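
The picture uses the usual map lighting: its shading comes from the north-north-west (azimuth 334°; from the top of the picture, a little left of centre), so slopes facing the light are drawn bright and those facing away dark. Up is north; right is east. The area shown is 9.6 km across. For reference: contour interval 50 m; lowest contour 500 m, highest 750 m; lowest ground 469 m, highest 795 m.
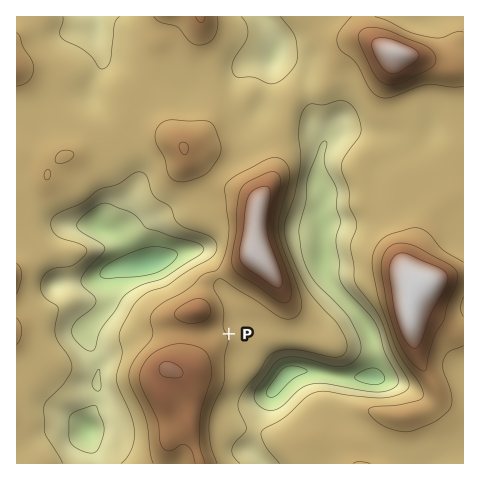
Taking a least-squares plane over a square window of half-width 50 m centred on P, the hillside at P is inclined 4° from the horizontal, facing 62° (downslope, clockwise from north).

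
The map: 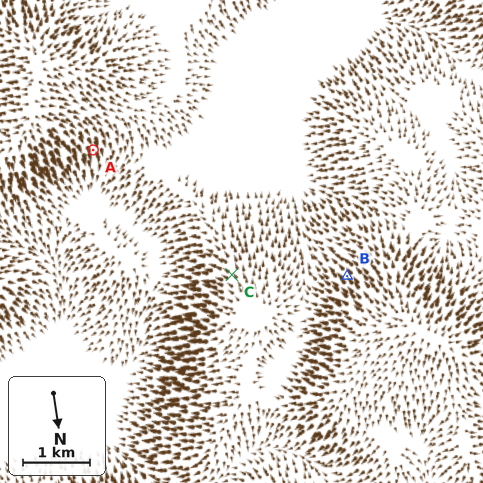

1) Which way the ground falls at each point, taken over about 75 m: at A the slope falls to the N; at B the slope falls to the SE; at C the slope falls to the SE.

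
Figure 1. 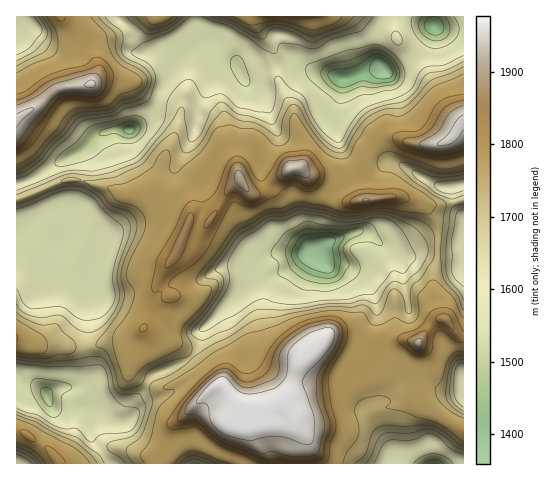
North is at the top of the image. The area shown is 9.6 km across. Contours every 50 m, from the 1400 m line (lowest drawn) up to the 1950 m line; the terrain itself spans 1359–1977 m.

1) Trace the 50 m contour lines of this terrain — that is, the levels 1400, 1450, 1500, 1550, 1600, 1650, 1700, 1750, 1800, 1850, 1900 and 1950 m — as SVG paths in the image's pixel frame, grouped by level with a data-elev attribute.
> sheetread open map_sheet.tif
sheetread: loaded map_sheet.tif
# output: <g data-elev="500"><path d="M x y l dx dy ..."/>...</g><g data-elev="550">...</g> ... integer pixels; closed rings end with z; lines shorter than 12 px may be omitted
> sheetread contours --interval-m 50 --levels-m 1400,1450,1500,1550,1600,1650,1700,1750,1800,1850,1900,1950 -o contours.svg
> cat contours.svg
<g data-elev="1400"><path d="M321 272l-10-3-9-6-4-6-1-6 5-8 4-4 19-2 8 0 3 2-3 9 1 21-5 4z"/><path d="M378 79l-6-4-3-6 3-8 6-3 5 1 5 4 3 5 2 6-2 3-2 1z"/></g><g data-elev="1450"><path d="M325 278l-18-5-9-6-5-7-1-9 6-12 4-4 26-2 11 1 5 2-5 12 1 14-1 10-5 5z"/><path d="M126 133l-2-2 1-4 5-1 4 1 1 3-2 3-3 1z"/><path d="M339 87l-10-9-1-3 1-4 5-2 21-3 19-12 5 0 7 3 6 6 4 7 0 7-5 5-15 1-14-2-16 6z"/><path d="M434 17l6 2 4 7-1 6-5 3-8-1-6-7 2-7z"/></g><g data-elev="1500"><path d="M424 463l10-4 10 4"/><path d="M49 407l-8-11-1-5 2-3 7 0 3 3 1 13-1 2z"/><path d="M316 283l-14-5-12-11-5-15 7-15 15-8 35 1 16-2 5 1 0 2-1 3-13 6-5 6-1 5 6 14-8 13-9 5z"/><path d="M127 138l-12-5-11 3-5-2 4-4 22-8 7 0 5 1 3 3-1 6-5 5z"/><path d="M340 93l-10-6-8-10-1-7 5-4 24-6 20-9 6-1 6 1 6 3 5 6 5 7 1 10-2 5-4 3-19 3-13-1-15 6z"/><path d="M445 17l4 8 0 8-4 5-8 3-10-3-7-7-2-7 4-7"/></g><g data-elev="1550"><path d="M413 463l8-6 12-3 12 2 8 7"/><path d="M52 417l-10-8-10-16-1-9 4-5 25 2 9 3 3 2-1 3-9 7-2 17-4 4z"/><path d="M319 291l-18-2-23-15 1-10-7-8-1-4 12-17 5-5 19-8 30 4 27-3 8 2 10 19-3 2-8-4-6 0-9 1-5 3-1 5 10 15 0 5-3 5-11 9-10 4-8 2z"/><path d="M57 166l-2-4 3-5 18-14 15-17 42-10 8 1 5 5 1 5-1 5-10 10-6 2-14 0-11 4-16 12-22 6z"/><path d="M339 103l-30-25-3-8 2-6 38-13 29-7 11 5 14 12 4 7 1 7-2 7-5 5-5 3-21 4-10 1-15 7z"/><path d="M243 85l-7-7-5-11 0-8 5-4 3 1 4 4 7 18-1 7-3 1z"/><path d="M454 17l5 10-2 9-9 9-13 4-9-3-10-10-5-11 2-8"/></g><g data-elev="1600"><path d="M374 463l8-16 5-6 5-1 20 0 16-7 9 3 14 13 12 5"/><path d="M17 454l10 5 6 4"/><path d="M463 407l-7-8-2-10 1-20 3-5 5-1"/><path d="M17 363l30 4 54-2 5 6 3 18 7 10 8 7 13 2 2 5-3 11-5 6-7 3-22 1-11 8-3-2-12-12-9 1-9-2-20-12-13-3-8-4"/><path d="M200 331l0-4 11-13 16-26 3-10-3-15 9-16 7-9 15-9 12-9 14 0 17-6 21 2 21 6 12-1 20-4 11 1 8 4 7 7 14 26 0 5-10 12-3 1-7-2-4 1-18 22-11 1-15 4-25 2-29 3-19-2-9-3-5 0-52 31-5 1z"/><path d="M463 287l-9-10-3-10 2-11-2-14 5-26 2-5 5-2"/><path d="M17 209l43-17 9-2 9 1 16 8 10 11 18 15 1 7-10 40 2 28-6 11-8 7-11 2-8 0-7-4-9-7-6-2-30 1-7-6-6-13"/><path d="M463 191l-10 3-6 0-9-4-4-5 4-3 25-3"/><path d="M17 178l11-3 14-12 14-16 13-10 13-16 31-6 11-6 19-5 5-3 7-18 0-9-6-10-16-9-2-3 12-9 28-12 18-14"/><path d="M463 56l-18 9-20 3-5 5-7 13-6 6-9 5-26 8-9 4-8 9-13 22-3 2-8-3-11-10-7-11-10-22-13-8-11-12-2 0-2 2 1 13-1 12-3 8-3 2-31-6-16-13-18 4-3-3-8-14-4-2-3 1-8 5-9 12-4 22-4 7-18 24-8 8-39 13-22-1-11 2-46 18"/><path d="M396 45l4 0 2-5-2-6-4-3-4 2-1 5 1 3z"/><path d="M34 17l7 9 1 7-13 15-12 7"/><path d="M203 17l28 10 18 11 14 11 11 5 3-2 2-7 2-2 17 2 13 4 7-1 12-8 31-9 12-14"/></g><g data-elev="1650"><path d="M104 463l-5-8-22-17-20-7-20-12-20-7"/><path d="M184 463l5-3 6-1 14 4"/><path d="M366 463l6-8 7-17 4-4 5-1 21 0 15-4 7 0 9 4 15 13 8 4"/><path d="M17 450l11 5 10 8"/><path d="M463 411l-10-9-3-10 3-25 4-6 6-2"/><path d="M17 359l29 3 29-2 17-4 7 1 5 2 6 10 3 17 3 5 7 4 16-1 6 11 0 6-3 10-6 12-6 4-18 4-5 4 2 6 10 6 7 6"/><path d="M200 340l-8-5-1-5 17-19 12-18 3-8 0-8-7-6 0-4 22-31 29-19 16-1 18-6 21 3 24 6 11-1 18-4 8 0 9 2 21 11 13 15 2 7 0 6-8 15-15 14-2 0-8-3-5 2-13 20-15-3-12 3-25 1-40 6-28 0-7 3-20 16-24 11z"/><path d="M463 301l-4-9-11-14-2-13 0-23 4-31 4-5 9-2"/><path d="M17 204l12-4 30-12 10-2 12 1 16 8 13 14 16 8 3 5 1 6-1 9-11 34-1 9 3 14-2 8-7 14-10 12-10 4-8 0-8-5-13-11-6-1-14 3-10-2-11-5-4-7"/><path d="M463 195l-11 4-13-4-22-16-5-7 4-1 15 5 9 1 23-2"/><path d="M17 174l9-3 14-11 12-14 13-12 13-16 6-2 28-4 11-8 17-5 7-8 4-10-1-7-7-8-16-7-4-4-2-5 2-10-1-7-17-16"/><path d="M463 62l-17 8-19 4-3 3-9 15-11 9-22 5-15 7-10 10-13 22-3 3-8-2-11-8-11-15-10-20-8-5-5-1-3 2-9 23-4 2-21-7-13-3-13-10-5-2-10 10-9 22-9 8-4-3-4-29-3-3-17 25-21 25-6 5-26 10-14 3-23-1-8 1-49 20"/><path d="M39 17l8 12-1 9-10 12-19 11"/><path d="M126 17l19 16 5 1 18-6 15-11"/><path d="M212 17l19 6 28 16 6-1 5-9 8-1 14 4 16 9 5 1 41-16 11-9"/></g><g data-elev="1700"><path d="M97 463l-7-9-14-11-27-13-14-8-18-7"/><path d="M180 463l7-6 7-1 7 1 15 6"/><path d="M355 463l10-9 9-23 4-4 6-2 47 1 11 5 21 15"/><path d="M17 447l14 6 10 10"/><path d="M463 414l-12-9-4-6-1-4 5-31 5-7 7-1"/><path d="M17 356l14 2 16 0 12-4 12 0 3-3 2-4-2-6-11-9-6-8-18 0-15-6-7-6"/><path d="M463 311l-5-14-12-14-4-11-2-22 3-33 3-14-33-22-11-10-3-6 2-3 5 1 35 11 22-3"/><path d="M61 182l10 0 10-2-6-2-6 0-6 2z"/><path d="M17 170l8-3 13-9 11-15 12-11 9-13 6-4 6-3 29-3 11-9 15-4 9-10 2-5-2-5-6-6-15-8-5-5-4-8-1-15-17-17"/><path d="M463 67l-32 14-19 20-8 6-5 2-15 0-15 8-8 7-15 26-4 3-9-2-11-8-12-16-10-18-5-4-4 0-5 6-4 9-1 13-3 3-20-12-19-4-12-8-4-1-10 11-14 23-9 7-4 1-4-2-4-16-4-2-13 9-16 20-7 5-25 11-30 3 19 13 9 11 19 8 7 9-2 13-13 35-1 9 4 15-2 10-6 11-21 29 1 3 7 3 4 4 6 15 4 16 6 4 9-1 8-4 5-10 8-6 36-14 2-8-5-11 0-6 19-20 9-14 3-8-1-6-11-3 0-5 30-41 30-18 17-1 11-5 7-2 21 4 25 6 10 0 19-5 8 0 39 11 7 6 4 9 1 15-2 8-12 18-7 6-3 4-1 9 2 12-2 5-4-2-2-12-3-6-4-4-4-1-4 4-7 18-5 4-3-1-6-7-6-2-11 2-28 0-46 10-19 2-9 4-20 14-20 10-35 25-23 11-1 6 3 14-9 27-5 8-11 8-2 3 2 7 6 7"/><path d="M42 17l9 15 1 7-3 6-6 8-26 13"/><path d="M135 17l11 10 6 3 14-4 13-9"/><path d="M220 17l12 4 24 12 3-1 11-7 8 0 13 2 22 9 29-10 11-9"/></g><g data-elev="1750"><path d="M90 463l-7-8-10-8-40-22-16-6"/><path d="M174 463l9-9 10-3 8 1 28 11"/><path d="M343 463l3-10 10-13 3-6 0-9-4-13 0-6 7-6 12-4 8 0 6 2 3 4-5 6 18 4 33 11 9 5 17 14"/><path d="M17 442l17 9 12 12"/><path d="M463 418l-10-5-10-8-6-7-2-7 1-3 6-10 4-14 4-7 5-5 8 0"/><path d="M17 352l12 2 12 0 5-3 1-5-1-6-4-5-25-16"/><path d="M463 318l-10-21-15-15-5-2-5 2-10 12 0 21-2 5-5 3-6 0-10-5-12 6-8 1-5-2-5-8-3-3-32-2-35 8-18 7-31 9-32 19-20 15-30 18 0 3 9 1 2 1-17 19-8 30-10 14 1 4 4 5"/><path d="M17 165l18-11 36-44 9-3 16 1 12-3 11-9 15-6 7-6 1-4-3-4-16-10-9-7-5-11-4-15-14-16"/><path d="M463 74l-30 13-20 21-8 6-7 2-14-1-15 9-13 18-6 13-4 4-11-1-10-6-15-18-12-18-4-3-2 2-2 5-1 19-6 6-5 1-5-2-9-10-9-5-13 0-12-4-10 2-6 4-13 21-23 20-5 1-3-2 0-16-2-4-2-1-7 5-7 12-12 9-15 7-18 4 9 13 16 5 7 5 4 5 3 7-2 10-13 26-4 13 0 9 7 11-1 10-6 13-11 16-3 7 1 12 10 30 2 2 5 0 14-15 32-16 5-3 1-4-2-10 2-6 19-20 9-16-2-5-8-1-4-2 0-6 20-25 15-22 6-6 29-14 16-2 10-5 7-1 25 4 22 7 10 0 26-5 47 6 6-8-1-4-38-27-17-4-3-7 2-7 5-5 6-1 50 18 9 0 14-4"/><path d="M47 17l8 11 2 6 1 11-2 8-6 4-18 7-15 9"/><path d="M145 17l5 6 4 2 10-3 8-5"/><path d="M233 17l17 8 30-4 33 9 21-6 8-7"/></g><g data-elev="1800"><path d="M65 463l-2-5-6-6-7-5-4-1-1 1 1 4 8 12"/><path d="M325 463l3-4 2-14 6-18-6-26-1-24 3-9 13-24 3-10-1-7-4-6-6-4-5-1-25 4-19 10-12 11-15 24-9 7-10 1-14-9-5 0-6 2-14 11-14 15-10 12-11 16-1 5 2 3 6 1 19-2 3 0 25 19 39 17"/><path d="M31 441l4 1 1-2-4-6-6-4-6 1 3 6z"/><path d="M140 332l6-2 1-3-1-3-2 0-4 2-1 3z"/><path d="M463 332l-10-21-5-3-7 0-9 3-11 15-7 4-14 5-2 5 1 3 12 10 9 4 6-2 5-3 3-17 4-4 6 0 12 10 7 1"/><path d="M165 302l8 1 6-4 1-6-4-4-8-3 1-3 5-6 19-12 10-10 8-12 17-34 4-6 4-1 10 5 7 0 23-11 7-7 7-3 4 0 8 4 7 2 6-2 5-4 4-7 0-8-11-18-8-3-21 4-6 5-13 20-3 2-6-3-8-14-5-6-7-2-6 4-5 7-8 22-4 7-9 6-12-1-7 5-11 24-17 28-5 25 0 6 2 3 7 0 1 8z"/><path d="M353 209l50-6 5-2 1-4-4-5-8-3-37 1-13 6-5 5 2 5z"/><path d="M17 154l10-5 7-6 21-33 7-8 12-2 22 2 7-4 8-10 2-14-7-12-5-4-5-1-12 8-34 9-24 17-9 3"/><path d="M463 94l-15 3-8 5-6 6-9 16-5 6-6 2-16 0-4 2-2 4 3 6 8 6 27 8 16 1 17-4"/><path d="M55 17l4 3 3 1 2-1 1-3"/><path d="M265 17l14 0"/><path d="M282 17l18 2 23-2"/></g><g data-elev="1850"><path d="M290 461l25-1 6-2 2-3 2-13 5-16-6-24-1-24 3-10 14-22 3-11-2-9-7-6-9 0-16 4-19 11-13 13-9 23-5 5-8 4-6 2-6-1-16-12-5 0-6 2-13 11-14 15-7 9-4 10-1 3 2 2 17 0 26 21 40 17 5 1 11-1z"/><path d="M417 351l5 0 4-3 2-12-2-5-6 1-13 8 4 7z"/><path d="M452 329l2 1 0-2-5-12-7-2-6 2 0 3 1 2z"/><path d="M165 267l3 1 7-4 8-11 10-31 1-6-2-3-3 0-3 6-20 42z"/><path d="M204 228l4-1 5-5 3-7 1-5-3 1-7 7-3 6z"/><path d="M356 206l14-1 24-6 3-3-5-2-31 0-8 3-3 4 1 3z"/><path d="M247 201l4 1 5-1 3-4 1-3-16-28-5-3-3-1-4 3-2 4-6 25 1 2 11-3z"/><path d="M304 185l4 0 5-1 6-6 0-7-8-12-6-4-20 3-6 9-3 7 1 4 6 3 12-1z"/><path d="M17 149l9-8 33-42 11-3 25 1 6-3 5-9 0-12-3-6-6-2-8 4-37 11-23 15-12 5"/><path d="M463 100l-11 3-7 4-12 19-6 6-9 5-13 1-2 3 6 6 25 8 15-1 14-4"/></g><g data-elev="1900"><path d="M293 456l19 0 5-2 2-3 6-26-8-26-1-18 3-10 15-22 5-10 0-10-6-5-8-1-16 4-20 14-9 12-1 18-6 8-20 8-8 1-7-4-10-11-7-1-8 5-10 8-13 15-5 9 1 5 11 1 17 17 13 9 33 12 12-2z"/><path d="M416 347l3 1 2-2 2-4-2-3-3 0-4 2 0 3z"/><path d="M363 201l7-1-6-1-2 1z"/><path d="M247 192l2 0 0-4-5-11-3-6-4-1-2 5 0 7z"/><path d="M305 178l4-1 1-3-2-10-3-4-15 1-6 4-3 7 3 4 13-1z"/><path d="M17 143l14-19 24-28 11-3 30 0 5-6 0-9-3-4-6-1-33 10-7 3-18 12-17 7"/><path d="M463 105l-12 7-13 19-19 13 1 2 7 4 12 2 13-2 11-6"/></g><g data-elev="1950"><path d="M301 444l10 0 2-3 1-6 0-19-11-30 0-7 3-5 16-17 10-13 3-10-1-4-4-2-5 0-15 5-17 13-5 8-2 22-5 7-7 5-17 5-13 0-7-3-10-12-5-1-5 1-7 6-14 18 1 1 10 1 2 5 1 9 2 6 7 7 8 4 23 6 15-4 16 0z"/><path d="M17 128l5-8 12-11-1-1-4 0-12 6"/><path d="M463 115l-5 4-10 15-10 9-1 2 8 0 8-2 5-5 5-8"/><path d="M89 88l6-3-1-5-5 1-4 3 1 3z"/></g>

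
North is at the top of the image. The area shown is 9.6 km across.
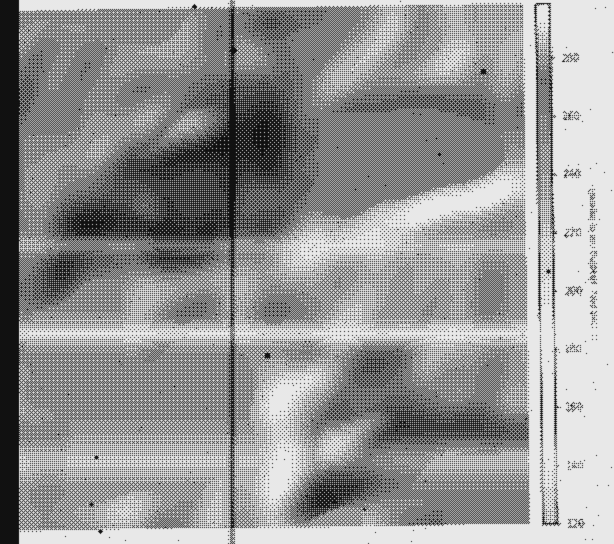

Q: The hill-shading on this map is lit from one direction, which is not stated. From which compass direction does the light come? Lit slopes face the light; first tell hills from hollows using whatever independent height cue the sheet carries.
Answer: NW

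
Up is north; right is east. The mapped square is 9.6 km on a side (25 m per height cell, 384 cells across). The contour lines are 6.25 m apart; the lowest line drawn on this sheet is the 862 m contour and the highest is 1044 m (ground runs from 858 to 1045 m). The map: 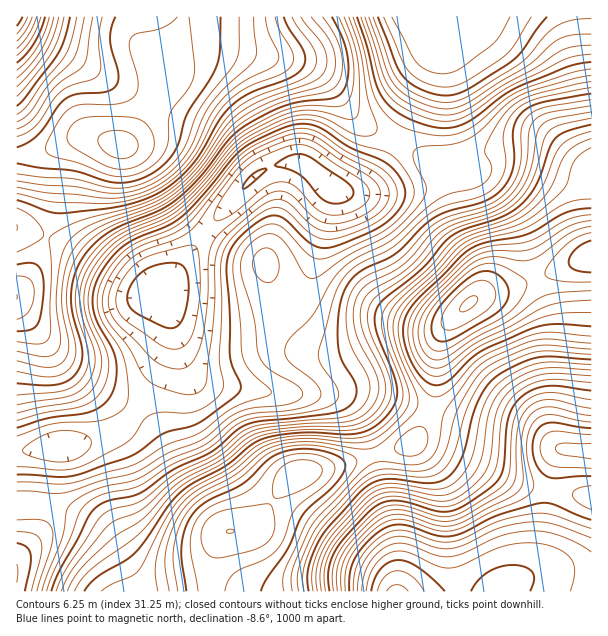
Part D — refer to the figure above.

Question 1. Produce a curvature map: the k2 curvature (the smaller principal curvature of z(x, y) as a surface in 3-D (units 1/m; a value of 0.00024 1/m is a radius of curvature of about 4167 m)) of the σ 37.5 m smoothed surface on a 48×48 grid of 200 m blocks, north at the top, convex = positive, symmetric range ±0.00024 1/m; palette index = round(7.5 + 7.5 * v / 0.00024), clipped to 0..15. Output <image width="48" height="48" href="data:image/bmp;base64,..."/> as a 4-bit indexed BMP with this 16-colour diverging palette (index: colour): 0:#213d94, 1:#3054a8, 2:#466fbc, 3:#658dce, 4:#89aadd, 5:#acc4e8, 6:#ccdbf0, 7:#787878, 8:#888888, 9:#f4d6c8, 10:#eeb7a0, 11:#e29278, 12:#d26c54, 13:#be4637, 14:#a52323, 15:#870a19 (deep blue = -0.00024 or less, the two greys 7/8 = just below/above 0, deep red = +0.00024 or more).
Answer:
<image width="48" height="48" href="data:image/bmp;base64,Qk32BAAAAAAAAHYAAAAoAAAAMAAAADAAAAABAAQAAAAAAIAEAAATCwAAEwsAABAAAAAAAAAAlD0hAKhUMAC8b0YAzo1lAN2qiQDoxKwA8NvMAHh4eACIiIgAyNb0AKC37gB4kuIAVGzSADdGvgAjI6UAGQqHAERomYiHVVd3d2ZmZmZlUyNWZnd3d3d3d0NXiIh2VWh3dmZlVURERDNWZmZmZmZ3d0NGd3d2VXiHdmdmZlREVERWVVVWZmZmZkM0Z3d2VXiIeIiIiHVVVURVVVVVVmZlVVQzVnd2VXiJmYiZmGVWZURFVVVVVVZlVXZEVniGVWiaqYiIdmZndTNFZ3ZVVWZmd4dlV4mGRGiqqId2ZmZ4dDNGeIhlZmZniIh2VomGRWiamHZmZmeIZDNXial2ZmVniIh2ZoiGVWeJh2Zmd4iIYzRneJh3dlVXiHh2Znd2VmZ4dmZ4iZmXVEV4d4iIdlRWiERVVVVWZlVWZmeJqqmHVFeJh3eIhkNFVSIjM0RVVVREVXiaqqmGVVeqmHeIh1MzITMiM0RVVVRERWeImZh1RWiqmId4d1MyIlVEREVWZmVURWZmZ2VERGeId3d3dkI0VXZmVVVWZ3ZlVVQyERERNFZmZmdmZUNGiHd3dmVWZ3dlVDIQAAASNERERWZmVURXiHd4h2ZWZ3dmVDIRESNFREM0RWZmVVVWd3eJiHZVZ3dlVVVWZmZ3ZERFZmZlZmVmZXeJmHZlZnZVZ3iIh3d3VEV3h2ZVZmZmZniJmHZmZmZVeIiIh3d2VEaJmHZWZ2Vnd3iIiHZWZmVWeIiId3ZlVVaamHZmd2VniHeIh2VVZmVWd3d3d2ZVZmaKqYd3h2VniHd3dlRFZmVWd3d3d2VWd2Z5mZh3h2Vnd4d2ZURFZmVWd3d3dmVXh2VomZmIh2ZmZpmGVURFZmZVZ3d3dlRXh2VXiJmZh2ZndomHZVREVmZVZ3d3dlRXh2VWd4mZdmZnd3d2ZVVEVWVUaJiIdlRXiGVVVniZdlZniHd2ZmZDRFVEWKqZhlRXiHZVRWiZdlZ3iGZmZmVUM0QyR6qqh1RWiGZmZWiZdmZ4mFVmZmVUMzMhJYmZl1RWd2ZndmeYdmZ4mUVWZlVVVDMQAmiJh1VVZmZ3dmZ3ZWZ3eERWZVVndlMgACZ4h1VVVVVVVURVVWZmVVVmZmZ4mXUxAANndlVUMzNDMyIjRVZlQ3d3ZmeJmZhkEABGZlRDMzNERDIiNVZlVHiHZnmamZmXQAAUVUMzNEVnd2VDNFZ3dniHZnmqmZmZYwABMyI0VlZ4iIdkNFZ4iHd3d3iamImZdTIAEiNXh2Z3iHdlRVZ4mGZ3h3iZmIiYZUVDIzV5h2Znd2ZmVmd3iFVomIiId3d3ZVZ2QzV4h2Z3ZlZmZ4iHd1V4mIh3ZmZmZVZ2VEVmd2Z3ZVVmeJmId1aImIdlZnd3ZmZ2ZVVWZlZmZVVniZmIeGeJh2VVZ3iHdmZ3dmZmZVVWVVRWeJh3eGeIdlRWd4iId2Z4h3eHZVRURUREVmVWd2d3ZVVneIiId3Z4mHiYdlREVVVDNERVZlZmVWeIiIiHiHd4mImZh1NFZnZURFVWZlZmZniIiIh3iId4iHmZlkNFZ3dmVWZ3ZlVmd4mYh3d3eHd2d3iIhjNGd3d3ZWd3dkVnd4iId3d3d3d2Znd3dSJGd3d3ZWd3dg=="/>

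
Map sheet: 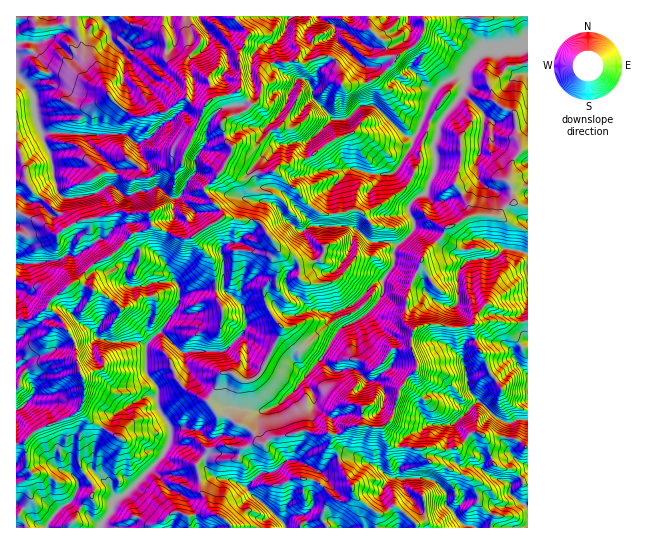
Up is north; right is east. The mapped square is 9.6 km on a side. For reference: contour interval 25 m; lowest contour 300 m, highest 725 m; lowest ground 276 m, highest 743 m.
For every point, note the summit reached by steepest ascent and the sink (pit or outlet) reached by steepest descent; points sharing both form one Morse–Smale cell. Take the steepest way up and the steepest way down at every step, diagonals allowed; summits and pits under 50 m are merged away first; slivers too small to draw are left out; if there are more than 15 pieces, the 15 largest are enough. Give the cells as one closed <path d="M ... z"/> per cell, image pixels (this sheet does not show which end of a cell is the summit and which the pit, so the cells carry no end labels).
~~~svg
<path d="M466 16l-43 0 1 15-8 14-15 8-18 20-15 9 4 23-13 2-12 12-14 0-20-21-1-11-6-7-17-4-18-12-11 10 1 17-2 8-13 12-19 6-6 6 4 16 7 8 0 4-9 19-12 13-6 3-1 4 8 12 8 7 3 8 35 4 18 24 3 5-3 8 1 17-2 5-8 5-3 12 5 14 12 15 0 5-20 42-6 6-13 1-12-8-5 0-5 3-1 8-11 18 10 14 11 2 8-9 28 3 14-7 18-17 27-32 13-24 27-16-9-12 16-18 11-4 11-15 0-15 3-5 13-11 6-9-7-16 1-5 9-9 5-1 5-8-1-4-24-11-4-3 0-3 13-20 1-8 7-11 15-36 8-8 20-10 10-15 11-8-16-21z"/><path d="M527 16l-60 1 1 12 16 21-11 8-10 15-20 10-8 8-15 36-7 11-1 8-13 20 0 3 4 3 25 11-1 8-9 5-10 13 7 16-2 5-17 16-3 5 0 15-9 13-13 6-16 18 9 12-27 16-13 24-27 32-22 20-10 4-28-3-8 7 6 8 15 6 11 14 4 1 6-7 20-2 11-4 16 4 19 0 17-10 29 2 10-13 7-25 7-11 10-11-6-22 2-15-8-8 0-12 2-13 14-32 2-8 20-20 4-10 28-12 23 1 9-11 6-2 10 4 5-1z"/><path d="M75 16l-6 1 0 9-6 7-27 10-1 10 13 17 0 5-5 5-4 0-11 7 5 8 4 30 5 8 44 2 5 10 25 25 0 5-5 10-4 0-8 7-12 4-17 3-7-2-6-6-2-10-8 6-12 16-6 0-12-8-1 16 29 13 12 11 21-14 39-9 32 1 4 14 30 12 11-3 28-17 1-5-3-5-8-7-8-13 19-19 9-19 0-4-7-8-4-16 6-6 19-6 5-5-2-4-11-11-12 5-11 1-5 3-7 8-9-3-7-6-4 0-17 13-9 0-8 4-15 0-23-18-10-19-16-18-9-34z"/><path d="M231 217l-8 0-34 22-11-2-27-12-6 6-12 2-19 20-19 10-4 4 2 4 13 1 12-7 7 0 2 2-2 15 5 5 11 0 20-6 15 1 4 8-1 13-18 28-13 11-3 7 0 21 12 17 0 19 12 23 28 0 10 10 7 0 8-4 6-16-1-3-9-1-10-14 11-18 1-8 5-3 5 0 12 8 13-1 6-6 20-42 0-5-12-15-5-14 3-12 8-5 2-5-1-17 3-8-21-29-20-1z"/><path d="M527 321l-42 0-26 7-30-4-15 5-3 16 6 22-10 11-7 11-9 30-10 8 7 16 10 5 33-1 7 2 12 0 7-1 14-15 6-1 9 5 15-1 14 3 12 8z"/><path d="M125 265l-7 0-12 7-13-1-3-3-11 12-22 15-9 10 1 4 11 8 15 25 1 19 8 20 0 18-4 10-9 7-14 5-6 5 4 3-2 1 4 7-2 28 4 4 11 3 7 8 15-10 3-27 10-21 16-13 25-13 11 1 0-10-12-17 0-21 6-10-4-9 4-15 0-18-4-12-17 2-3-2 0-18z"/><path d="M151 396l-5 0-16 8-25 18-10 21-3 27-14 10-8-8-11-3-10-6-8 1-15 11-9 2-1 50 83 1 12-17 1-9 13-7 32-33 12-19 17 2 17 12 7-8 12-4 23 3 15-6-10-13-15-6-5-6-5 6-2 11-9 5-7 0-10-10-27 0-3-8-8-11-2-11z"/><path d="M515 203l-8 2-9 11-23-1-30 14-2 8-20 20-2 8-14 32-2 25 5 6 5 1 14-5 30 4 26-7 38 2 5-2 0-114z"/><path d="M69 16l-53 1 0 177 13 9 9-2 9-14 7-6 2 1 1 9 6 6 7 2 29-7 8-7 5 0 4-10 0-5-25-25-5-10-44-2-5-8-4-30-5-8 11-7 4 0 5-5 0-5-13-17 1-10 27-10 6-7z"/><path d="M307 431l-36 6-6 7-10-1-10 5-23-3-12 4-7 10 2 8 8 9 18 4 12 5 10 11 20 17-5 6 1 9 37 0-2-10-5-3 6 0 7-8 0-10 13-16 0-4-6-6 4-1 6-9 10-4-7-12 0-10-2-2-12 2z"/><path d="M369 425l-15 0-12 8-10 2 0 10 7 12 22 0 6 6 11 4 9 9 16 3 1 10 17 22 13 0 12-6 20 22 25 0 4-12-8-3-7-7-5-22-5-6-29-13-10-1-7-8-3-7-23 0-9-4-8-17z"/><path d="M171 443l-3 0-1 6-10 14-32 32-13 7-1 9-10 12 0 5 130-1-4-6-18-11-2-11-6-6-4-30 6-5-17-13z"/><path d="M101 16l-24 0-1 11 9 34 16 18 7 15 10 11 16 11 15 0 8-4 9 0 15-12 6-2-2-19-18-20-1-10-32 0-9-6-10 2-4-6 0-8z"/><path d="M477 432l-6 1-14 15-19 1-7-2-9 1 1 5 8 10 10 1 32 17 7 24 7 7 8 3-4 8 0 5 36 0 1-81-13-8-14-3-15 1z"/><path d="M49 308l-19 12-7-1-7 2 0 46 5 0 6 6 6 14 0 8-6 7 16 5 5 6 1 9 4 2 18-8 9-7 4-10 0-18-8-20-1-19-15-25z"/>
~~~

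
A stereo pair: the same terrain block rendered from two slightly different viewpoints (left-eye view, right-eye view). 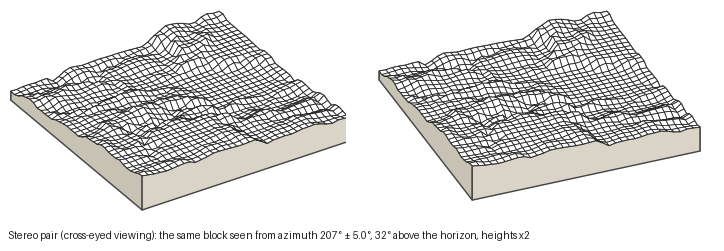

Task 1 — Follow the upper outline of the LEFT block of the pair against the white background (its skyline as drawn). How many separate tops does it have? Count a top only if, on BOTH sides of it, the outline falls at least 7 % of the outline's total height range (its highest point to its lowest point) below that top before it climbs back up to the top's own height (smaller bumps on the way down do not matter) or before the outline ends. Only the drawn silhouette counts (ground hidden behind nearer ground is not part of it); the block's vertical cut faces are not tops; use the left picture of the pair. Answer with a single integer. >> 1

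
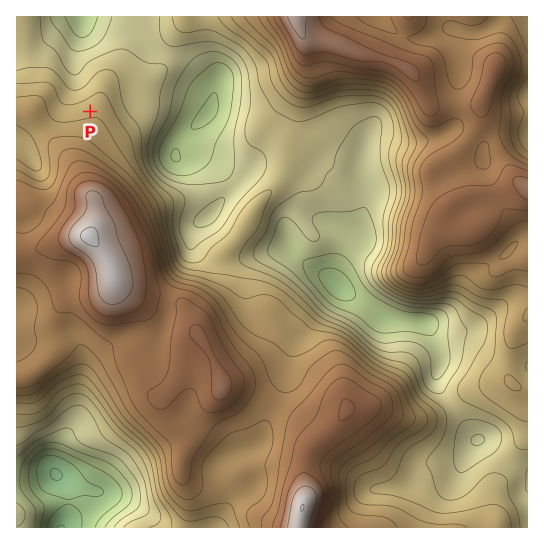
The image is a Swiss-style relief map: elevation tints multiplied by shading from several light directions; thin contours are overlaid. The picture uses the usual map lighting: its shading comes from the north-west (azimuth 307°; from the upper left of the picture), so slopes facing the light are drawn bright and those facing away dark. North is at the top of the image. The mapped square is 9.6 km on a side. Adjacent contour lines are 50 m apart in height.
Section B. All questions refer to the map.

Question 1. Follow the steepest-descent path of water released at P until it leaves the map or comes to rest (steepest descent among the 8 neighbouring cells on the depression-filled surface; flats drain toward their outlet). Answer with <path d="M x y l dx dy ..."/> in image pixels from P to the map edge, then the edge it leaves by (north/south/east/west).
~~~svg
<path d="M90 111l-9-9 0-11-2-1 0-7-1-1-1-11-2-1 0-23 2-1 1-8 1-1 2-20"/>
exit: north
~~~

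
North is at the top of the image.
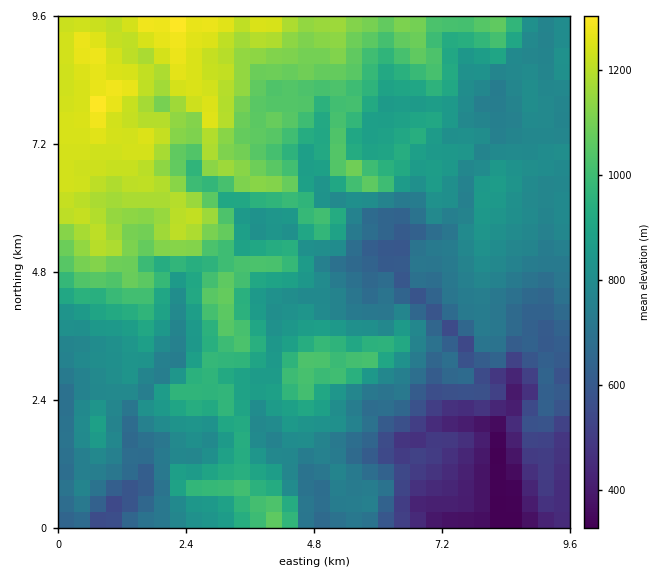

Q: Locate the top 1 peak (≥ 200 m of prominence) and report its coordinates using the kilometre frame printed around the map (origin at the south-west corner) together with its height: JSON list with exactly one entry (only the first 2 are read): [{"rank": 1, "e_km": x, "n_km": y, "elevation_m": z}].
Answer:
[{"rank": 1, "e_km": 0.79, "n_km": 7.86, "elevation_m": 1331}]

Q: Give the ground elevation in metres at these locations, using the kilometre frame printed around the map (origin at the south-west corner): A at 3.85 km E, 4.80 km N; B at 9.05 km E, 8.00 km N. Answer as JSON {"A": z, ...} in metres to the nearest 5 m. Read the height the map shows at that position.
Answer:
{"A": 965, "B": 800}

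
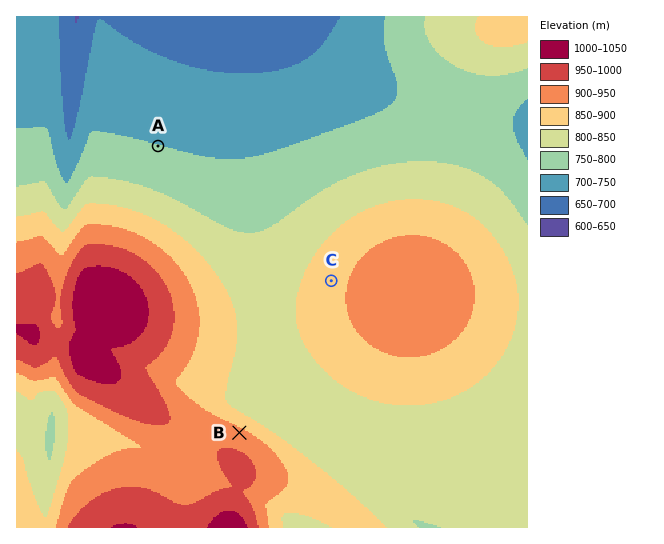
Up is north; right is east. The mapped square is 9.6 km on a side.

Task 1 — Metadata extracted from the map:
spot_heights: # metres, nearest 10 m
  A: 750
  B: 920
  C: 880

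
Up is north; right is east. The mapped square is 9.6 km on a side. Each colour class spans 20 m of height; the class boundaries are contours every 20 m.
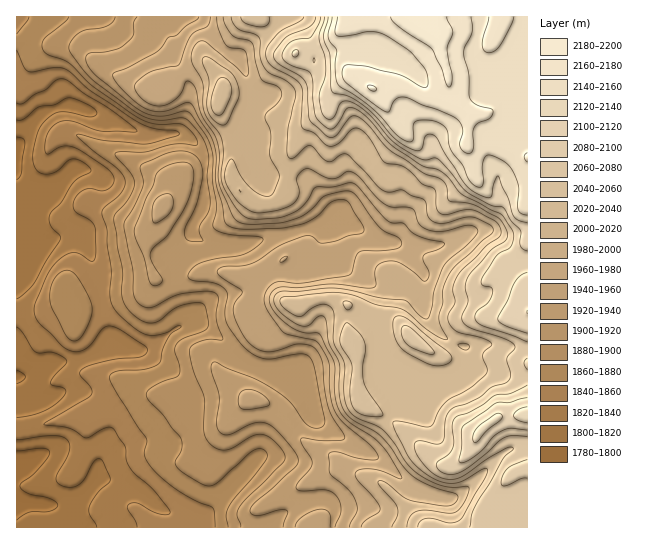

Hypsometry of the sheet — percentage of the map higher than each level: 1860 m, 81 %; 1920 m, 62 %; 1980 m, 44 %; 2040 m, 24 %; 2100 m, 13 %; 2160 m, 4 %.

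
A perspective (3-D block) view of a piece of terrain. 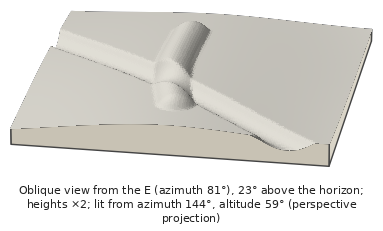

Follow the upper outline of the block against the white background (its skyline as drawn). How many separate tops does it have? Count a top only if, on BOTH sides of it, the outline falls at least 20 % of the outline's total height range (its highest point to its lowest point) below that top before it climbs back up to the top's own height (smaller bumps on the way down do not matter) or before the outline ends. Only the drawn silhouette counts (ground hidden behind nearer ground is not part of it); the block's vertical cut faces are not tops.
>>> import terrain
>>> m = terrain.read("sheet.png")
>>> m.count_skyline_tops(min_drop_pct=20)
0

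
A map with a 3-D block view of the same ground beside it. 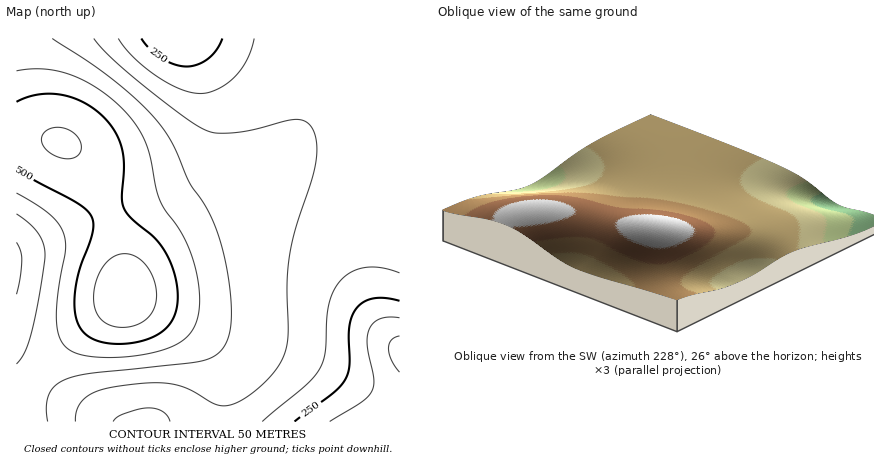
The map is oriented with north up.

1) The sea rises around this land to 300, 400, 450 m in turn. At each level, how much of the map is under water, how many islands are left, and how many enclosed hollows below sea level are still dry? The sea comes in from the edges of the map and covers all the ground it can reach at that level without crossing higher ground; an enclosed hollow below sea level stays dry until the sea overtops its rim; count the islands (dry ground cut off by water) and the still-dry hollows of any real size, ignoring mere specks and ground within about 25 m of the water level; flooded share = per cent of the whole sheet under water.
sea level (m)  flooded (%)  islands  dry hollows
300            12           0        0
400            63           0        0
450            76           0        0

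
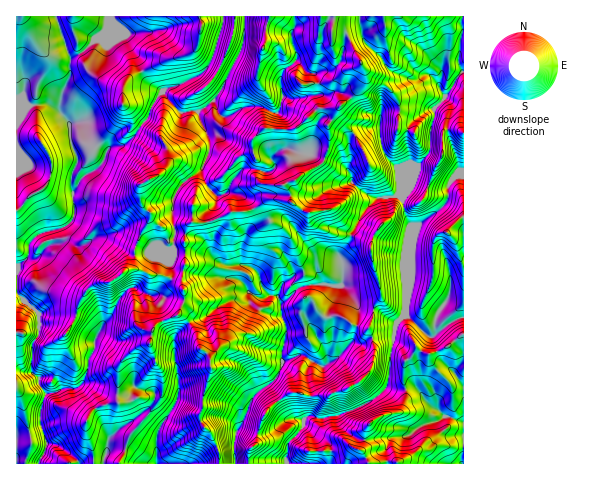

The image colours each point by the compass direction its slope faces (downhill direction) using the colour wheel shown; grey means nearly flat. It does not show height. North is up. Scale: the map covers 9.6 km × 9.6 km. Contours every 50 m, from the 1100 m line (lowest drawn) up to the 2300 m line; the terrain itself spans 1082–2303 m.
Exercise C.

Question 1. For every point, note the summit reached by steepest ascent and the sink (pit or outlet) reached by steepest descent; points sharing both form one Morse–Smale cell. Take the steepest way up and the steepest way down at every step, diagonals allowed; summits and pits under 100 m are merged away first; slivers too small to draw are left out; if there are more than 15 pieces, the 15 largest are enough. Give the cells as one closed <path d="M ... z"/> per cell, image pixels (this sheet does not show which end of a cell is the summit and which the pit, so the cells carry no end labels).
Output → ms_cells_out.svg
<path d="M334 16l-39 1 0 10-4 11 6 21-15 14-1 16 2 8-3 13-3 3-15-6-17 0-21 11-6-6-4-11-16 11 12 28 0 11-7 17-21 17-8 12-2 23 3 16-5 24 2 10-2 10-18 16-18-8-5 1-9 9-10 18-6 7-7 13-7-10-15-9-32-3-4 1 0 18-7 11-1 27 8 7 0 7 6 7-5 18 0 15 3 5-27 8 1 26 101 0 2-2 4-8 6-20 32-38 0-24-6-8-6-17 0-7 4-13 8-7 14-4 8-14-2-25 3-12-1-26 5-15 4-3 18 0 19-9 20-1 17-12 16 0 7 3 0-9-6-8 11-5 6-5 22-13 7-22-2-15 11-19 15-11 10-17 1-8-18-36-5-4-10-1z"/><path d="M463 16l-129 1-2 12 10 1 5 4 7 18 7 10 4 13-11 20-15 11-11 19 2 15-7 22-22 13-6 5-11 5 6 8 0 8 11 9 7 2 4 10 7 5 15 7 16 1 15-25 12-12 16-1 5-3 5 2 13-29 13-14 1-22 5-14-1-7 18-22 6-12 6-5z"/><path d="M283 199l-16 0-17 12-20 1-19 9-18 0-4 3-5 15 1 26-3 12 2 25-6 12 4 1 7 8 17-6 12-11 14-6 11-2 6-6 13 6 8-3 7 1 4 6 1 16 5 10-5 33 22-5 8 5 13 5 12-8 13-14 8-23 0-14-8-15-8-7 1-22-3-8 10-13 1-6-17-2-15-7-7-5-4-10-7-2-10-8z"/><path d="M162 92l-8 11-6 15-14 19-11 9-12 1-4 4-6 14-21 15-7 12 0 26-11 10-18 4 4 14 16-6 12 6 5 0 14-8 7 0 30 17 19-2 9-5 11 2 3-2 0-51 6-11 23-18 7-17 0-11-12-28-8-2-9 3z"/><path d="M250 292l-9 8-9 0-14 6-17 13-11 3 7 13 2 12 11 10 1 15-12 45 5 10 7 6 6 15 17-3 3-14 7-11 8-21 7-9 17-12 7-16-1-12 5-22-5-10-1-16-4-6-7-1-8 3z"/><path d="M102 238l-7 0-14 8-5 0-12-6-16 6-13 13-8 0-11 8 0 26 23 22 25 0 11 2 15 9 7 10 7-13 6-7 10-18 9-9 5-1 18 8 18-16 2-4-2-11 2-16-6 1-6-2-9 5-19 2z"/><path d="M124 36l-20 7-8-4-12 12-11 6-3 5 0 15-8 18-3 14 11 15 1 19 7 16-7 21 2 11 12-16 16-10 6-14 4-4 12-1 11-9 14-19 6-15 8-11-15-11-12-27z"/><path d="M49 105l-33 0 1 162 11-9 1-14 5-6 7-5 23-6 8-6 2-6-3-35 7-21-7-16-3-21-12-14z"/><path d="M463 175l-5 0-6 4-4 8-2 15-31 27-9 23-2 63 26 22 3 0 16-14 15-7z"/><path d="M223 16l-114 0-2 13-9 10 6 4 20-7 11 18 12 27 15 11 39-18 5-5 10-20 7-23z"/><path d="M108 16l-91 0-1 88 10 2 23-1 11 7 2-17 8-18 1-18 13-8 21-18 3-7z"/><path d="M417 388l-11 2 0 9-6 13-17 3-11 6-6 7-1 14-4 9 8 13 14-2 14 0 1 2 66-1 0-40-19-7-12-8z"/><path d="M294 16l-49 1 0 15-4 18-20 40-7 9 3 11 5 6 7 0 16-9 17 0 11 6 7-3 3-13-2-8 1-16 15-14-6-21 4-11z"/><path d="M189 323l-14 13-1 4 5 49-2 11-20 34 1 30 35 0 24-17-6-14-7-6-5-10 12-45-1-15-11-10-2-12z"/><path d="M463 72l-5 4-6 12-18 22 1 7-5 14-1 22-13 14-14 30 2 14 8 14-5 23 8-19 31-27 2-15 4-8 6-4 6-1z"/>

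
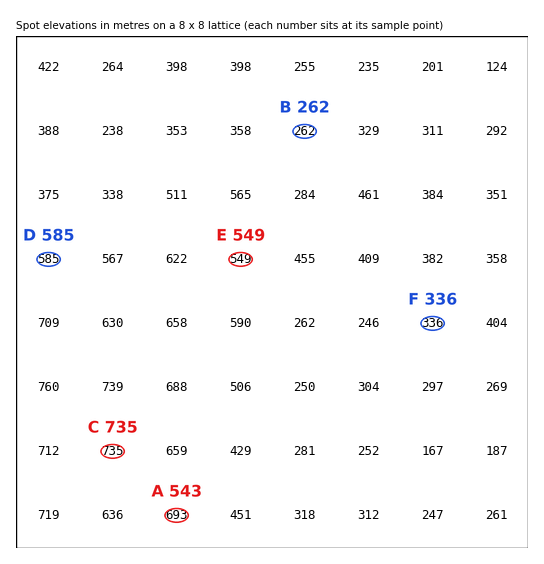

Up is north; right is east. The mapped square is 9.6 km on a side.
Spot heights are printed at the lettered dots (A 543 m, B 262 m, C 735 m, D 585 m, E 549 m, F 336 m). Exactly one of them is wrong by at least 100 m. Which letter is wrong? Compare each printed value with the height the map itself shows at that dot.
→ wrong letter A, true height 693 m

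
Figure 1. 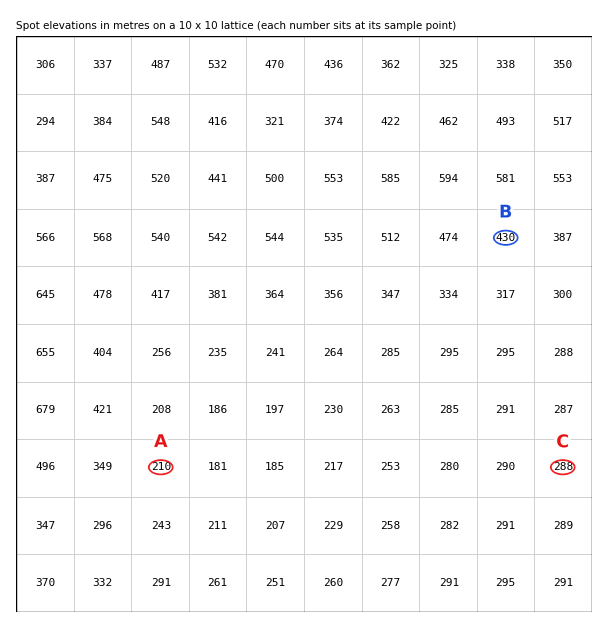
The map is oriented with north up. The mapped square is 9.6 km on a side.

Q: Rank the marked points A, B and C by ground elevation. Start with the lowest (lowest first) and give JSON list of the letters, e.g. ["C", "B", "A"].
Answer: ["A", "C", "B"]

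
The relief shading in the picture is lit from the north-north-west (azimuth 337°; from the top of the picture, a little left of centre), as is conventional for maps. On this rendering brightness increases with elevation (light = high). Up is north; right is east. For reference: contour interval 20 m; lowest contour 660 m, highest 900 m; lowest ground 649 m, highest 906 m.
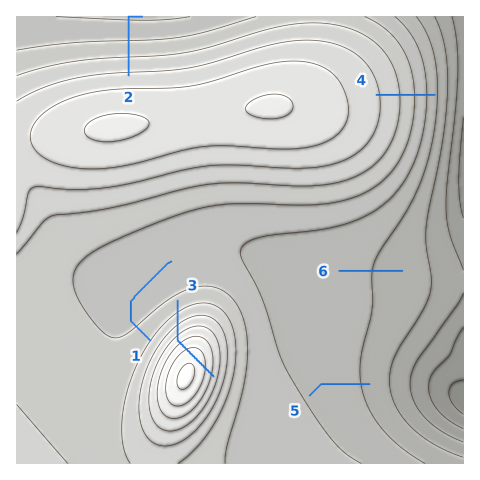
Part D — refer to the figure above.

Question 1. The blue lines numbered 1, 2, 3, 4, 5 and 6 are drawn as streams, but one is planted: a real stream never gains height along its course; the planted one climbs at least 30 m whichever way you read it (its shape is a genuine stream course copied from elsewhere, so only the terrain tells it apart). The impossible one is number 3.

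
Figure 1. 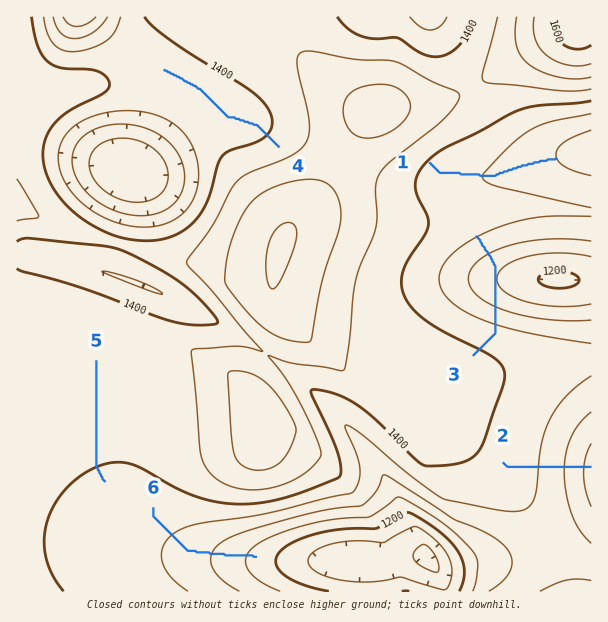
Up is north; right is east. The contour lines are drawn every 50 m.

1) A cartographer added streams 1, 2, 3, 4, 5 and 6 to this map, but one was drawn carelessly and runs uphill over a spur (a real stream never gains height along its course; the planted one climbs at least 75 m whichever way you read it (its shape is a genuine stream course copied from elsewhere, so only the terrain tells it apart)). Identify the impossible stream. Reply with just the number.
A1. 3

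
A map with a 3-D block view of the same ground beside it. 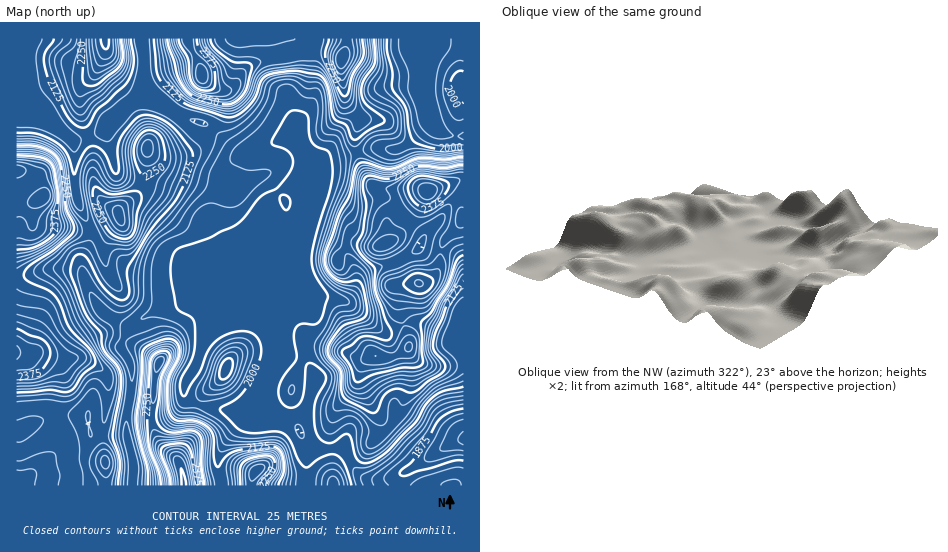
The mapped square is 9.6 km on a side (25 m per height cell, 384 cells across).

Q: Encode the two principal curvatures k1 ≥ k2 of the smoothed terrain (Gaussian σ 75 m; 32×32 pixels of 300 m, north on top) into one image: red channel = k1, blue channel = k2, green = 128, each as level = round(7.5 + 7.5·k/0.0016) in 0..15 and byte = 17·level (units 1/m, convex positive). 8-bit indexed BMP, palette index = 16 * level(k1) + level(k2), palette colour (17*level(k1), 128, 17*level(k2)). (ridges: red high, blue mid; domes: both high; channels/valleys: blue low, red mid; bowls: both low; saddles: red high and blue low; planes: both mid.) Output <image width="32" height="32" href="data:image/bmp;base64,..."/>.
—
<image width="32" height="32" href="data:image/bmp;base64,Qk02CAAAAAAAADYEAAAoAAAAIAAAACAAAAABAAgAAAAAAAAEAAATCwAAEwsAAAABAAAAAAAAAIAAABGAAAAigAAAM4AAAESAAABVgAAAZoAAAHeAAACIgAAAmYAAAKqAAAC7gAAAzIAAAN2AAADugAAA/4AAAACAEQARgBEAIoARADOAEQBEgBEAVYARAGaAEQB3gBEAiIARAJmAEQCqgBEAu4ARAMyAEQDdgBEA7oARAP+AEQAAgCIAEYAiACKAIgAzgCIARIAiAFWAIgBmgCIAd4AiAIiAIgCZgCIAqoAiALuAIgDMgCIA3YAiAO6AIgD/gCIAAIAzABGAMwAigDMAM4AzAESAMwBVgDMAZoAzAHeAMwCIgDMAmYAzAKqAMwC7gDMAzIAzAN2AMwDugDMA/4AzAACARAARgEQAIoBEADOARABEgEQAVYBEAGaARAB3gEQAiIBEAJmARACqgEQAu4BEAMyARADdgEQA7oBEAP+ARAAAgFUAEYBVACKAVQAzgFUARIBVAFWAVQBmgFUAd4BVAIiAVQCZgFUAqoBVALuAVQDMgFUA3YBVAO6AVQD/gFUAAIBmABGAZgAigGYAM4BmAESAZgBVgGYAZoBmAHeAZgCIgGYAmYBmAKqAZgC7gGYAzIBmAN2AZgDugGYA/4BmAACAdwARgHcAIoB3ADOAdwBEgHcAVYB3AGaAdwB3gHcAiIB3AJmAdwCqgHcAu4B3AMyAdwDdgHcA7oB3AP+AdwAAgIgAEYCIACKAiAAzgIgARICIAFWAiABmgIgAd4CIAIiAiACZgIgAqoCIALuAiADMgIgA3YCIAO6AiAD/gIgAAICZABGAmQAigJkAM4CZAESAmQBVgJkAZoCZAHeAmQCIgJkAmYCZAKqAmQC7gJkAzICZAN2AmQDugJkA/4CZAACAqgARgKoAIoCqADOAqgBEgKoAVYCqAGaAqgB3gKoAiICqAJmAqgCqgKoAu4CqAMyAqgDdgKoA7oCqAP+AqgAAgLsAEYC7ACKAuwAzgLsARIC7AFWAuwBmgLsAd4C7AIiAuwCZgLsAqoC7ALuAuwDMgLsA3YC7AO6AuwD/gLsAAIDMABGAzAAigMwAM4DMAESAzABVgMwAZoDMAHeAzACIgMwAmYDMAKqAzAC7gMwAzIDMAN2AzADugMwA/4DMAACA3QARgN0AIoDdADOA3QBEgN0AVYDdAGaA3QB3gN0AiIDdAJmA3QCqgN0Au4DdAMyA3QDdgN0A7oDdAP+A3QAAgO4AEYDuACKA7gAzgO4ARIDuAFWA7gBmgO4Ad4DuAIiA7gCZgO4AqoDuALuA7gDMgO4A3YDuAO6A7gD/gO4AAID/ABGA/wAigP8AM4D/AESA/wBVgP8AZoD/AHeA/wCIgP8AmYD/AKqA/wC7gP8AzID/AN2A/wDugP8A/4D/AJeHh4iHdOaEgHV19vmTgHT41JODhJbaqHOEdYWXqKiZhpeHh4aV+6Vwc6f512KAxer7+6KElreko6aFdISFl5l2h4eYhpX4k4C3+PrnhZC0pqf3onWGlXO32ZeFhnSDlXd3h5iHddRxgPfUlvnXpHRycqOUdZandJbHyIaFhnZ1d3eHl4aG6ICS97NytrWUdXZ2hYV2hrh1ZLanyJeGdnZ1dnaVhXXngYD3xFGCgXN2d3eGl4WFuJSGxoWnt2V2dnWEdaaVdNekcPjWYITGppSGdoa5hoSV1ciWZHXGhnWHp6imuYZ06LWA9+VQg6b4uISGhqiXdVLH2JZ2daaWlqenqZant8Xoo3D4+YKBc9nZhYaGh5aDY7TIt7iWuOjmtaepp6bJyHNwoub795GDpum3hnZ3hqL4+ajJxtfohHSFl5iXh5eVlISlk7TVk4WEpaaGh4eHk6aouKdzp/iFY3aHh5eGh4aVhXSFlZWWh4aGhoeHh4d1hKeGkqWltKWDdXeHmJiHY4OmlYWGdoeHh3d3h4eHh3aVhGKExpaV14Rzd4eYmIVylsmnhYeHd4eHd4eIiId3doNyY5bIl6jYhnGGhpeXg4O4uId1d3d3d3eHh4eHd3eDo8aBpuvX2tnZgIOCg4VzhseGlnV3d3d3d4eHh4d3hqLqyHKyooSopfiRlpWEdGOWtoS1dHZ3d3eHh3eHh4eFkvq0pNmmgnOF1qO3ybiVpJWktsd0dXaHh4eHh4eHh4aCtrelydnIhITIl4a4udjDgpfquJWGloaHh4eHd4eIhoOGyHSmppaVg4XIhrbFpICUyNmWloeGdnaHh4d2h4iHhIS3haeohaSlcceWyfuTcNjWyManmIeGhoeYh3aHiId2hJalpoWUuNullIWV94GA+IRixKaXh4aGh4iXl4aGd3d1dMj69eXq6ve26Mf6kZD4dGG2tpeYh3aGh4eYmIeHd3V09sdzlcq5tem3ydihgteUg7jJqKeml4Z2d3eHh4d2doXSgmJws5VkpnWlkoJ0pYSUuduoloWXl3Z2doeHhpZ1lsVjdKOTc3KRc4ODhKWVdYSm2reEdYaVloaGh3d2pqaV2Ka4t3V1hZZ2hnaF2IZ1dZOkgoKCcZK0lYWGd3Z0xsa2t7mohHWGqIeHdYbYloWFhXWEkqOm2NmmlIaGhnOl+LR1lpaEhYeoh4aFl7jHhoWFhYSU2vrl2Ml0U2SVYpX3dGOFdXaGl7l3hoenhte3ppODlpXZ+6WV57OVhZWCxvd2laWGhoaGqHeFp6iEt+nYkYOFhfXYlYWmxtfox7PY+7m3hHWHd4anh4aFhXS4+aZwgpXJ94NTdXaGdoaHdJT2t4dzdYeHd5c="/>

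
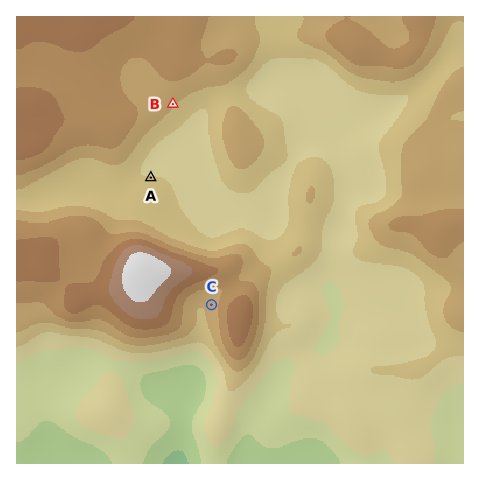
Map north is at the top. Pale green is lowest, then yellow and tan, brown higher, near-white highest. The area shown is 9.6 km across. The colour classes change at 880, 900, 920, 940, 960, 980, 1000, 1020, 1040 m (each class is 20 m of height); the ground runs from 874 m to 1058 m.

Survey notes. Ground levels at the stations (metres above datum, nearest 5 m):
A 940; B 965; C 970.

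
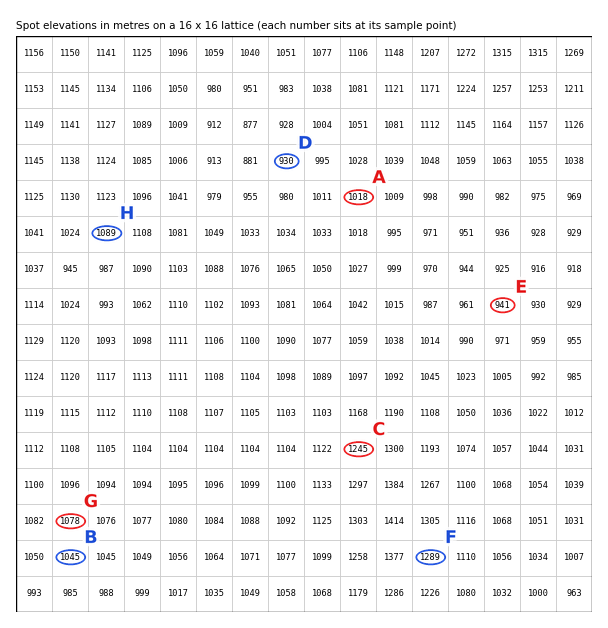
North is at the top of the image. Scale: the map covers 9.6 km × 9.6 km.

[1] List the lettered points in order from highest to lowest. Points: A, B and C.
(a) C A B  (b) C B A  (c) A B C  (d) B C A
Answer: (b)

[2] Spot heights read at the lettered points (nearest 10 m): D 930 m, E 940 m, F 1290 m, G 1080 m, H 1090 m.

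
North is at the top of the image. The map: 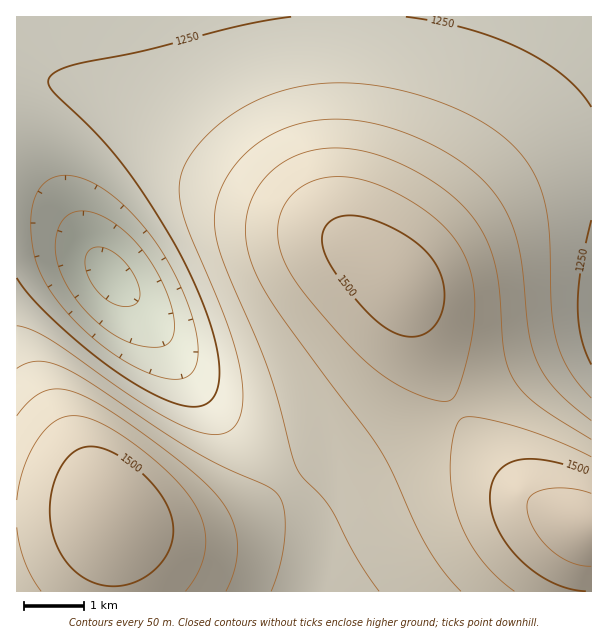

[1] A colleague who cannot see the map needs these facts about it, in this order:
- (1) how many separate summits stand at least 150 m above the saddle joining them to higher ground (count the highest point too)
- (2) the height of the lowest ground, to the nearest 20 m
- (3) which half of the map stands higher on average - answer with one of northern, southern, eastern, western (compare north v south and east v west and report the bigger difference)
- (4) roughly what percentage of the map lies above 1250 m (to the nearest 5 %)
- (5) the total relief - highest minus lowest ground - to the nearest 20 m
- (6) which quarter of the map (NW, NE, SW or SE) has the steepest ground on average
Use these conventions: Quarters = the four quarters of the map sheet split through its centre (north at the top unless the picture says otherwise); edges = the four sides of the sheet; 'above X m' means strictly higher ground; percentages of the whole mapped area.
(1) Counting only tops that stand 150 m proud, the map has 2 summits.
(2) The lowest ground is at about 1080 m.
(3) Taken as a whole, the southern half is higher than the northern.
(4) Roughly 85 % of the ground is higher than 1250 m.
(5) From the lowest to the highest ground is roughly 500 m.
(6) Slopes are steepest in the south-west quarter.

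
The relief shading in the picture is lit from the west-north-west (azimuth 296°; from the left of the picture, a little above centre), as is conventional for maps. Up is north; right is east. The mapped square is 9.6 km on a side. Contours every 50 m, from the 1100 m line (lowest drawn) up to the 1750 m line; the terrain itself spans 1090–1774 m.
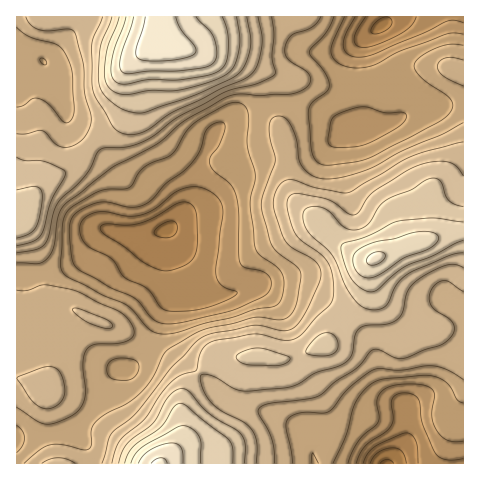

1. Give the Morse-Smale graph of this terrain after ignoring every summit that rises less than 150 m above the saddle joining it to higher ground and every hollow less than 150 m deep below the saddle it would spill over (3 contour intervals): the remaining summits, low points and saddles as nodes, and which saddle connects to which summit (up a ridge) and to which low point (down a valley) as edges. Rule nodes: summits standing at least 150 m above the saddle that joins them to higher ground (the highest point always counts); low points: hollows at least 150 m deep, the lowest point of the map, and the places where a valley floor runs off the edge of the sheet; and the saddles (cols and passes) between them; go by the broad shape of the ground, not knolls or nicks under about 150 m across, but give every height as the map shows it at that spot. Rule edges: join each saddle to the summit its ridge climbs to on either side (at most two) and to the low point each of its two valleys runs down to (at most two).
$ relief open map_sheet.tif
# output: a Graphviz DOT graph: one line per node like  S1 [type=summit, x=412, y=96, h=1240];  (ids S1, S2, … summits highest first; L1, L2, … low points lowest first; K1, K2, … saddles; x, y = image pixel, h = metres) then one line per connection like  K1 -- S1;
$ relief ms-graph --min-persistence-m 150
graph terrain {
  S1 [type=summit, x=158, y=46, h=1774];
  S2 [type=summit, x=159, y=463, h=1759];
  S3 [type=summit, x=376, y=258, h=1711];
  L1 [type=low, x=386, y=463, h=1090];
  L2 [type=low, x=167, y=229, h=1140];
  L3 [type=low, x=381, y=26, h=1141];
  K1 [type=saddle, x=199, y=372, h=1501];
  K2 [type=saddle, x=280, y=104, h=1389];
  K3 [type=saddle, x=84, y=418, h=1389];
  K1 -- S2;
  K1 -- S3;
  K1 -- L1;
  K1 -- L2;
  K2 -- S1;
  K2 -- L2;
  K2 -- L3;
  K3 -- S1;
  K3 -- S2;
  K3 -- L2;
}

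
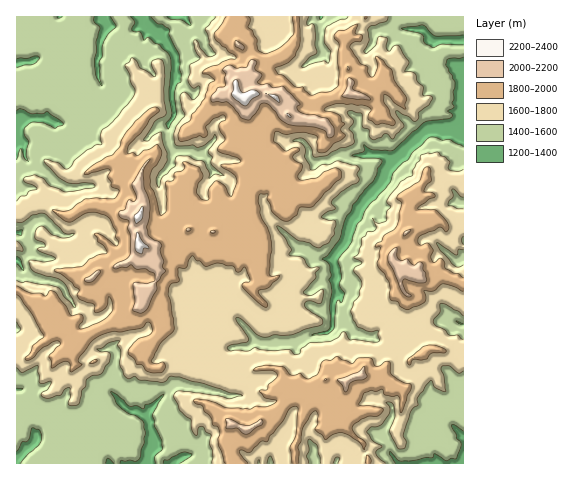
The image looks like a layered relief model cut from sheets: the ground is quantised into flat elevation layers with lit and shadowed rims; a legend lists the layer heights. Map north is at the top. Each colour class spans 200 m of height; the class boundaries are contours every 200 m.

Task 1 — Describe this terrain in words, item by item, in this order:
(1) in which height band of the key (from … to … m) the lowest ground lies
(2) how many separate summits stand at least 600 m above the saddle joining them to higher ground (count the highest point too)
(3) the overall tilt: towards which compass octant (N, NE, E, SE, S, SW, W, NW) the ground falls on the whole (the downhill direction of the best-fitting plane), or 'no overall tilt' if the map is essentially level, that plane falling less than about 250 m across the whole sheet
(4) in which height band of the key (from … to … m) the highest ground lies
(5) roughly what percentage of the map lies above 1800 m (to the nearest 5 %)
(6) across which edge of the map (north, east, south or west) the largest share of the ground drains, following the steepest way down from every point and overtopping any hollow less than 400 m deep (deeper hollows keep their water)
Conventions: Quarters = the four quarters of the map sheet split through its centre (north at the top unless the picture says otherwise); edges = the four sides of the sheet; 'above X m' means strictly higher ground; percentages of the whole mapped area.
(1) The lowest ground lies in the 1200–1400 m band.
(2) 1 summit rises at least 600 m above its surroundings.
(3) No overall tilt - high and low ground are spread across the sheet.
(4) The highest point is somewhere between 2200 and 2400 m.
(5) Roughly 30 % of the ground is higher than 1800 m.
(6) The largest share of the runoff leaves by the eastern edge.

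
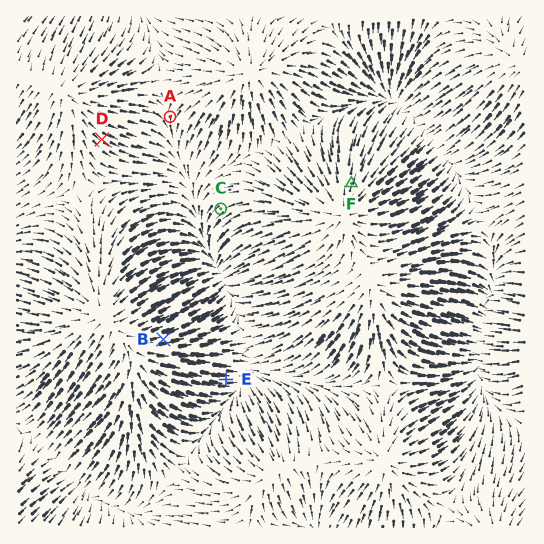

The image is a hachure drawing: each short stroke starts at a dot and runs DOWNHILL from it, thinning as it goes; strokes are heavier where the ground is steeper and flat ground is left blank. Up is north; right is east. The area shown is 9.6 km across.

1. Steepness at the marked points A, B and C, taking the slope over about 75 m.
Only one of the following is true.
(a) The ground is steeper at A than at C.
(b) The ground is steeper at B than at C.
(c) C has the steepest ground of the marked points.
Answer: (b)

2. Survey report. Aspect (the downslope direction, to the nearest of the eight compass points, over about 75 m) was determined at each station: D SE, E E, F N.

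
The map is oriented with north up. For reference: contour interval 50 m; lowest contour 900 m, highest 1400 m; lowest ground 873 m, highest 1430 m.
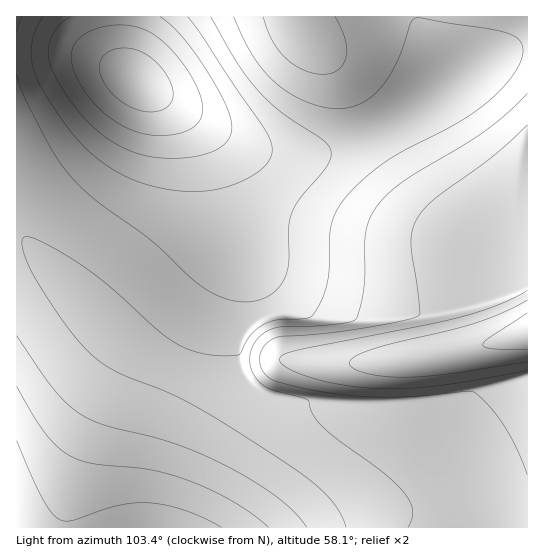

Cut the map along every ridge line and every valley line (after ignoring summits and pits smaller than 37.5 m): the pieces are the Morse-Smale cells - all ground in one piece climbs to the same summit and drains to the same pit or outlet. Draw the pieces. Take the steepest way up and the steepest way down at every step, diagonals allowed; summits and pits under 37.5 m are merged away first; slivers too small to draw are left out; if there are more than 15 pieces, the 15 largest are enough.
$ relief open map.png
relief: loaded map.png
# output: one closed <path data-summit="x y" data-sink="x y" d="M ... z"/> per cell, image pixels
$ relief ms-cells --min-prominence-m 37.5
<path data-summit="137 81" data-sink="527 331" d="M527 16l-109 0 1 7 6 14 24 37 3 8-50 35-32 19-37 15-20 4-36 0-30-8-32-16-70-44-16-13-6-12-3-16-1-30-102 0-1 219 5 1 59 63 47 45 31 19 23 10 40 15 37 9 13 2 5-4 5-21 4-8 8-5 81 2 28-3 65-11 56-14 5-4z"/><path data-summit="17 519" data-sink="527 331" d="M21 236l-5 1 1 291 511-1-1-195-42 13-72 14-39 4-81-2-8 5-4 8-5 21-5 4-13-2-37-9-40-15-23-10-31-19-47-45z"/><path data-summit="137 81" data-sink="299 29" d="M417 16l-296 0-1 30 3 16 11 17 81 52 32 16 23 6 43 2 20-4 37-15 32-19 50-35-3-8-24-37z"/>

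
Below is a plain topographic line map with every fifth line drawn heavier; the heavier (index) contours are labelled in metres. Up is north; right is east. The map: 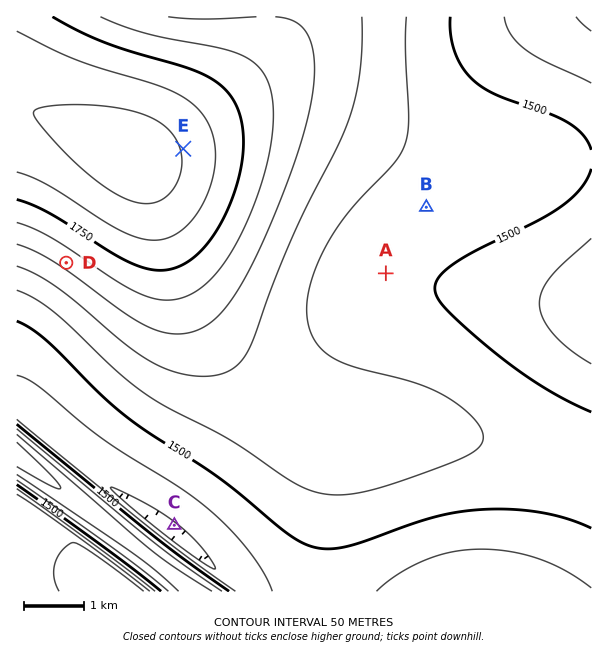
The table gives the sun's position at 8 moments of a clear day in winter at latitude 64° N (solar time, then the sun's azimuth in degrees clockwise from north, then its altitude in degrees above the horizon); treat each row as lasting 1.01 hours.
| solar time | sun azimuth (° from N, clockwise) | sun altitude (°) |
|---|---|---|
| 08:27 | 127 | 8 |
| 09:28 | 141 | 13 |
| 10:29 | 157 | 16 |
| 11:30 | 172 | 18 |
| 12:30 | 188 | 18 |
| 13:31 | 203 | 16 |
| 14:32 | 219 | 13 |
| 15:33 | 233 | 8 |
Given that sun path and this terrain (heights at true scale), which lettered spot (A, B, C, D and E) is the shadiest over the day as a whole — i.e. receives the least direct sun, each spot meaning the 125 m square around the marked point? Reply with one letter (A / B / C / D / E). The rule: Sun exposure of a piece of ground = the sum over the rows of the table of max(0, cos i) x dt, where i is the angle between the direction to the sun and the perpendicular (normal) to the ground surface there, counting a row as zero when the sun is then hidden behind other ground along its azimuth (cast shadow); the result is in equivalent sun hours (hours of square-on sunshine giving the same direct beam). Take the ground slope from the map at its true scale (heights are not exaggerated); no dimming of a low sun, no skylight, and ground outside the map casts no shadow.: C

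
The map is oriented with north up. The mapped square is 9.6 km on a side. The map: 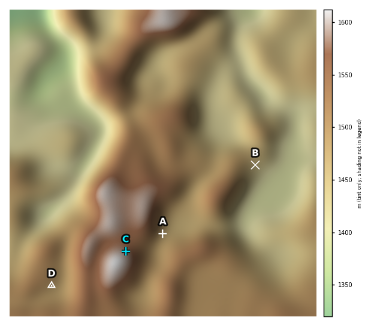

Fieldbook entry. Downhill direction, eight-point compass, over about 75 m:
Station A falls E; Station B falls SE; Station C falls NE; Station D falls SE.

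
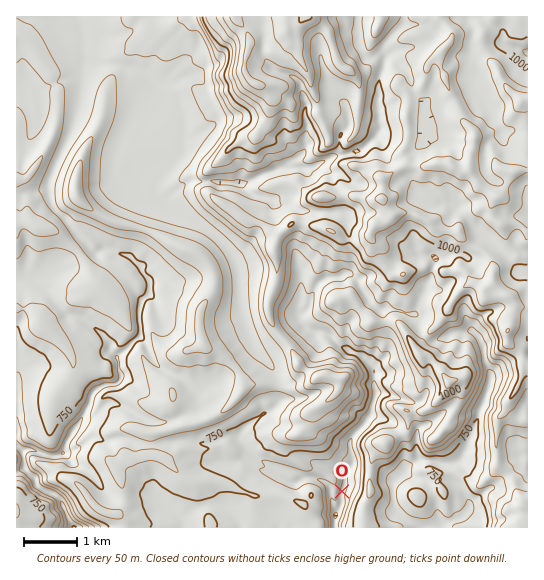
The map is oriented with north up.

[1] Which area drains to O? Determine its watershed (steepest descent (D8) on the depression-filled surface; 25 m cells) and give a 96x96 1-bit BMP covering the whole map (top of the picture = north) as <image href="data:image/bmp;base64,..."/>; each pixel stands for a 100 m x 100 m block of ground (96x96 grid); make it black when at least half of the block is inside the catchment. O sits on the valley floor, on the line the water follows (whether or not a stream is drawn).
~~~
<image width="96" height="96" href="data:image/bmp;base64,Qk2+BAAAAAAAAD4AAAAoAAAAYAAAAGAAAAABAAEAAAAAAIAEAAATCwAAEwsAAAIAAAAAAAAA////AAAAAAAAAAAAAAAAAAAAAAAAAAAAAAAAAAAAAAAAAAAAAAAAAAAAAAAAAAAAAAAAAAAAAAAAAAAAAAAAAAAAAAAAAAAAAAAAAMAAAAAAAAAAAAAAAcAAAAAAAAAAAAAAD8AAAAAAAAAAAAAAD8AAAAAAAAAAAAAAH8AAAAAAAAAAAAAAf+AAAAAAAAAAAAAD/+AAAAAAAAAAAAAH/+AAAAAAAAAAAAAf/+AAAAAAAAAAAAA///AAAAAAAAAAAAA///gAAAAAAAAAAAAf//wAAAAAAAAAAAAP//8AAAAAAAAAAAAD//+AAAAAAAAAAAAB///AAAAAAAAAAAAB///AAAAAAAAAAAAB///AAAAAAAAAAAAA///8AAAAAAAAAAAAP//+AAAAAAAAAAAAH///AAAAAAAAAAAAD///AAAAAAAAAAAAB///gAAAAAAAAAAAB///gAAAAAAAAAAAv///AAAAAAAAAAAB////AAAAAAAAAAAH///+AAAAAAAAAAAH///8AAAAAAAAAAAP///wAAAAAAAAAAAP///gAAAAAAAAAAAf///wAAAAAAAAAAA////4AAAAAAAAAAB////4AAAAAAAAAAD////8AAAAAAAAAAD////+AAAAAAAAAAD/////AAAAAAAAAAH/////gAAAAAAAAAH/////gAAAAAAAAAH/////wAAAAAAAAAD/////4AAAAAAAAAD/////4AAAAAAAAAD/////+4AAAAAAAAB//////4AAAAAAAAB//////4AAAAAAAAB//////8AAAAAAAAB//////4AAAAAAAAB//////4AAAAAAAAD//////wAAAAAAAAD//////AAAAAAAAAB/////+AAAAAAAAAB/+D//8AAAAAAAAAA/8D//4AAAAAAAAAAfgB/+AAAAAAAAAAAAAAf4AAAAAAAAAAAAAAPgAAAAAAAAAAAAAAAAAAAAAAAAAAAAAAAAAAAAAAAAAAAAAAAAAAAAAAAAAAAAAAAAAAAAAAAAAAAAAAAAAAAAAAAAAAAAAAAAAAAAAAAAAAAAAAAAAAAAAAAAAAAAAAAAAAAAAAAAAAAAAAAAAAAAAAAAAAAAAAAAAAAAAAAAAAAAAAAAAAAAAAAAAAAAAAAAAAAAAAAAAAAAAAAAAAAAAAAAAAAAAAAAAAAAAAAAAAAAAAAAAAAAAAAAAAAAAAAAAAAAAAAAAAAAAAAAAAAAAAAAAAAAAAAAAAAAAAAAAAAAAAAAAAAAAAAAAAAAAAAAAAAAAAAAAAAAAAAAAAAAAAAAAAAAAAAAAAAAAAAAAAAAAAAAAAAAAAAAAAAAAAAAAAAAAAAAAAAAAAAAAAAAAAAAAAAAAAAAAAAAAAAAAAAAAAAAAAAAAAAAAAAAAAAAAAAAAAAAAAAAAAAAAAAAAAAAAAAAAAAAAAAAAAAAAAAAAAAAAAAAAAAAAAAAAAAAAAAAAAAAAAAAAAAAAAAAAAAAAAAAAAAAAAAAAAAAAAAAAAAAAAAAAAAAAAAAAAAAAAAAAAAAAAAAAAAAAAA="/>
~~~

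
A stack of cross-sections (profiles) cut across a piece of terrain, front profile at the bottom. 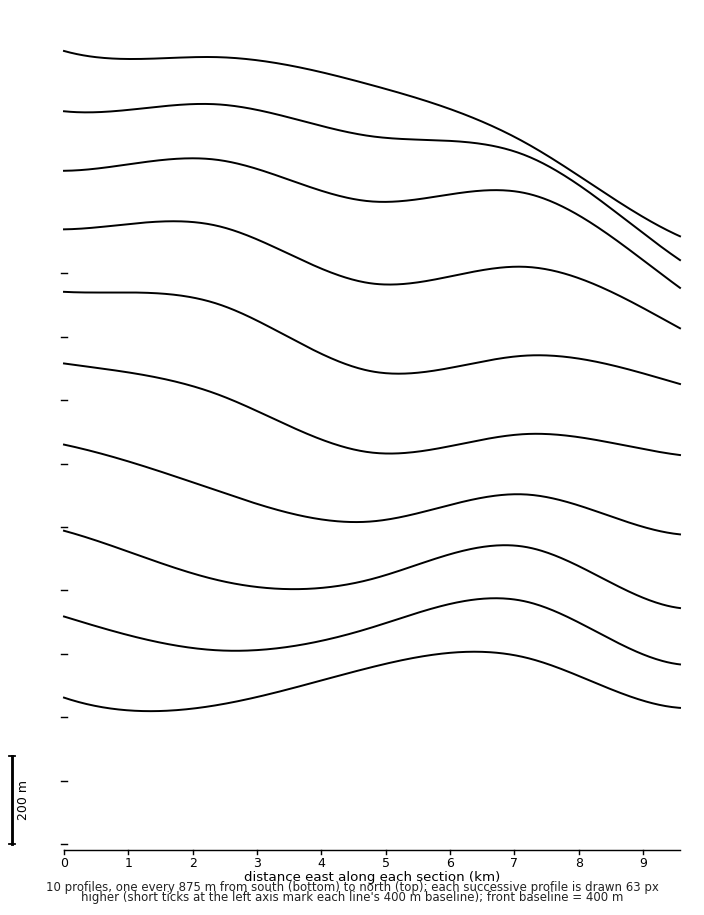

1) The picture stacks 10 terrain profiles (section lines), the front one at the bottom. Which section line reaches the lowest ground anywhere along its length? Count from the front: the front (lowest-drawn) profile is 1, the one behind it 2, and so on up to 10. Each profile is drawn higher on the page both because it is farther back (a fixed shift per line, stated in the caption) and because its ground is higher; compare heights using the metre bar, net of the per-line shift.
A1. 10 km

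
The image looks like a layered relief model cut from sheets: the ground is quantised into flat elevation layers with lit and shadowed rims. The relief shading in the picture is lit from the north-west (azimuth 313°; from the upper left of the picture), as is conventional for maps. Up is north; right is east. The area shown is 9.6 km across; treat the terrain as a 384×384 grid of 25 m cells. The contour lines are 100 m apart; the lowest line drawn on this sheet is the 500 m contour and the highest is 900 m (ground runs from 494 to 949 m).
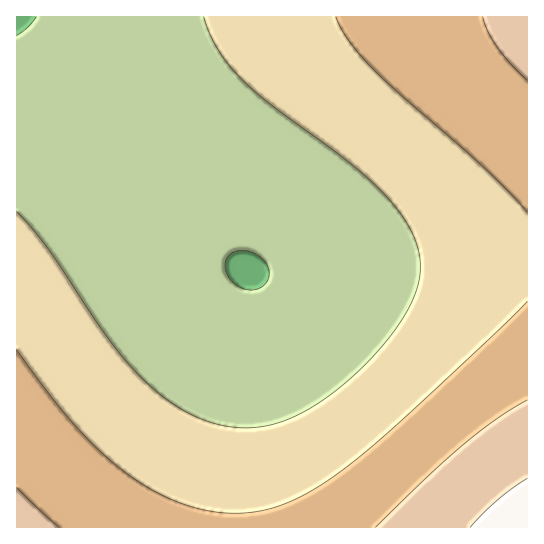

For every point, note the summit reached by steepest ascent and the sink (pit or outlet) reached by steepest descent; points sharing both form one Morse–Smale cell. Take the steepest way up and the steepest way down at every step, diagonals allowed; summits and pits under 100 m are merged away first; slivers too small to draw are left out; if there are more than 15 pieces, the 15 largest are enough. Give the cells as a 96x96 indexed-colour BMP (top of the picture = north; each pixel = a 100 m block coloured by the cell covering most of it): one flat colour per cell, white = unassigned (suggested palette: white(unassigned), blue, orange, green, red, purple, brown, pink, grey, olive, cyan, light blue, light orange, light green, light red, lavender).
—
<image width="96" height="96" href="data:image/bmp;base64,Qk12EgAAAAAAAHYAAAAoAAAAYAAAAGAAAAABAAQAAAAAAAASAAATCwAAEwsAABAAAAAAAAAA////ALR3HwAOf/8ALKAsACgn1gC9Z5QAS1aMAMJ34wB/f38AIr28AM++FwDox64AeLv/AIrfmACWmP8A1bDFACIiIiIiIiIiIiIiIiIiIiIiIiIiIzMzMzMzMzMzMzMzMzMzMzMzMzMzMzMzMzMzMyIiIiIiIiIiIiIiIiIiIiIiIiIiIzMzMzMzMzMzMzMzMzMzMzMzMzMzMzMzMzMzMyIiIiIiIiIiIiIiIiIiIiIiIiIiIzMzMzMzMzMzMzMzMzMzMzMzMzMzMzMzMzMzMyIiIiIiIiIiIiIiIiIiIiIiIiIiIzMzMzMzMzMzMzMzMzMzMzMzMzMzMzMzMzMzMyIiIiIiIiIiIiIiIiIiIiIiIiIiIzMzMzMzMzMzMzMzMzMzMzMzMzMzMzMzMzMzMyIiIiIiIiIiIiIiIiIiIiIiIiIiIzMzMzMzMzMzMzMzMzMzMzMzMzMzMzMzMzMzMyIiIiIiIiIiIiIiIiIiIiIiIiIiIzMzMzMzMzMzMzMzMzMzMzMzMzMzMzMzMzMzMyIiIiIiIiIiIiIiIiIiIiIiIiIiIzMzMzMzMzMzMzMzMzMzMzMzMzMzMzMzMzMzMyIiIiIiIiIiIiIiIiIiIiIiIiIiIzMzMzMzMzMzMzMzMzMzMzMzMzMzMzMzMzMzMyIiIiIiIiIiIiIiIiIiIiIiIiIiIzMzMzMzMzMzMzMzMzMzMzMzMzMzMzMzMzMzMyIiIiIiIiIiIiIiIiIiIiIiIiIiIzMzMzMzMzMzMzMzMzMzMzMzMzMzMzMzMzMzMyIiIiIiIiIiIiIiIiIiIiIiIiIiIzMzMzMzMzMzMzMzMzMzMzMzMzMzMzMzMzMzMyIiIiIiIiIiIiIiIiIiIiIiIiIiIzMzMzMzMzMzMzMzMzMzMzMzMzMzMzMzMzMzMyIiIiIiIiIiIiIiIiIiIiIiIiIiIzMzMzMzMzMzMzMzMzMzMzMzMzMzMzMzMzMzMyIiIiIiIiIiIiIiIiIiIiIiIiIiIzMzMzMzMzMzMzMzMzMzMzMzMzMzMzMzMzMzMyIiIiIiIiIiIiIiIiIiIiIiIiIiIzMzMzMzMzMzMzMzMzMzMzMzMzMzMzMzMzMzMyIiIiIiIiIiIiIiIiIiIiIiIiIiIzMzMzMzMzMzMzMzMzMzMzMzMzMzMzMzMzMzMyIiIiIiIiIiIiIiIiIiIiIiIiIiIzMzMzMzMzMzMzMzMzMzMzMzMzMzMzMzMzMzMyIiIiIiIiIiIiIiIiIiIiIiIiIiIjMzMzMzMzMzMzMzMzMzMzMzMzMzMzMzMzMzMyIiIiIiIiIiIiIiIiIiIiIiIiIiIjMzMzMzMzMzMzMzMzMzMzMzMzMzMzMzMzMzMyIiIiIiIiIiIiIiIiIiIiIiIiIiIjMzMzMzMzMzMzMzMzMzMzMzMzMzMzMzMzMzMyIiIiIiIiIiIiIiIiIiIiIiIiIiIjMzMzMzMzMzMzMzMzMzMzMzMzMzMzMzMzMzMyIiIiIiIiIiIiIiIiIiIiIiIiIiIjMzMzMzMzMzMzMzMzMzMzMzMzMzMzMzMzMzMyIiIiIiIiIiIiIiIiIiIiIiIiIiIjMzMzMzMzMzMzMzMzMzMzMzMzMzMzMzMzMzMyIiIiIiIiIiIiIiIiIiIiIiIiIiIjMzMzMzMzMzMzMzMzMzMzMzMzMzMzMzMzMzMyIiIiIiIiIiIiIiIiIiIiIiIiIiIjMzMzMzMzMzMzMzMzMzMzMzMzMzMzMzMzMzMyIiIiIiIiIiIiIiIiIiIiIiIiIiIjMzMzMzMzMzMzMzMzMzMzMzMzMzMzMzMzMzMyIiIiIiIiIiIiIiIiIiIiIiIiIiIjMzMzMzMzMzMzMzMzMzMzMzMzMzMzMzMzMzMyIiIiIiIiIiIiIiIiIiIiIiIiIiIjMzMzMzMzMzMzMzMzMzMzMzMzMzMzMzMzMzMyIiIiIiIiIiIiIiIiIiIiIiIiIiIiMzMzMzMzMzMzMzMzMzMzMzMzMzMzMzMzMzMyIiIiIiIiIiIiIiIiIiIiIiIiIiIiMzMzMzMzMzMzMzMzMzMzMzMzMzMzMzMzMzMyIiIiIiIiIiIiIiIiIiIiIiIiIiIiMzMzMzMzMzMzMzMzMzMzMzMzMzMzMzMzMzMyIiIiIiIiIiIiIiIiIiIiIiIiIiIiMzMzMzMzMzMzMzMzMzMzMzMzMzMzMzMzMzMyIiIiIiIiIiIiIiIiIiIiIiIiIiIiMzMzMzMzMzMzMzMzMzMzMzMzMzMzMzMzMzMyIiIiIiIiIiIiIiIiIiIiIiIiIiIiMzMzMzMzMzMzMzMzMzMzMzMzMzMzMzMzMzMyIiIiIiIiIiIiIiIiIiIiIiIiIiIiMzMzMzMzMzMzMzMzMzMzMzMzMzMzMzMzMzMyIiIiIiIiIiIiIiIiIiIiIiIiIiIiMzMzMzMzMzMzMzMzMzMzMzMzMzMzMzMzMzMyIiIiIiIiIiIiIiIiIiIiIiIiIiIiMzMzMzMzMzMzMzMzMzMzMzMzMzMzMzMzMzMyIiIiIiIiIiIiIiIiIiIiIiIiIiIiIzMzMzMzMzMzMzMzMzMzMzMzMzMzMzMzMzMyIiIiIiIiIiIiIiIiIiIiIiIiIiIiIzMzMzMzMzMzMzMzMzMzMzMzMzMzMzMzMzMyIiIiIiIiIiIiIiIiIiIiIiIiIiIiIzMzMzMzMzMzMzMzMzMzMzMzMzMzMzMzMzMyIiIiIiIiIiIiIiIiIiIiIiIiIiIiIzMzMzMzMzMzMzMzMzMzMzMzMzMzMzMzMzMyIiIiIiIiIiIiIiIiIiIiIiIiIiIiIzMzMzMzMzMzMzMzMzMzMzMzMzMzMzMzMzMyIiIiIiIiIiIiIiIiIiIiIiIiIiIiIzMzMzMzMzMzMzMzMzMzMzMzMzMzMzMzMzMyIiIiIiIiIiIiIiIiIiIiIiIiIiIiIzMzMzMzMzMzMzMzMzMzMzMzMzMzMzMzMzMyIiIiIiIiIiIiIiIiIiIiIiIiIiIiIzMzMzMzMzMzMzMzMzMzMzMzMzMzMzMzMzMyIiIiIiIiIiIiIiIiIiIiIiIiIiIiIzMzMzMzMzMzMzMzMzMzMzMzMzMzMzMzMzMyIiIiIiIiIiIiIiIiIiIiIiIiIiIiIzMzMzMzMzMzMzMzMzMzMzMzMzMzMzMzMzMyIiIiIiIiIiIiIiIiIiIiIiIiIiIiERERERERERERMzMzMzMzMzMzMzMzMzMzMzMyIiIiIiIiIiIiIiIiIiIiIiIiIiIhERERERERERERERERERERMzMzMzMzMzMzMzMyIiIiIiIiIiIiIiIiIiIiIiIiIiERERERERERERERERERERERERERERERERERERESIiIiIiIiIiIiIiIiIiIiIiIiIhERERERERERERERERERERERERERERERERERERESIiIiIiIiIiIiIiIiIiIiIiIiIRERERERERERERERERERERERERERERERERERERESIiIiIiIiIiIiIiIiIiIiIiIiERERERERERERERERERERERERERERERERERERERESIiIiIiIiIiIiIiIiIiIiIiIhERERERERERERERERERERERERERERERERERERERESIiIiIiIiIiIiIiIiIiIiIiIRERERERERERERERERERERERERERERERERERERERESIiIiIiIiIiIiIiIiIiIiIiERERERERERERERERERERERERERERERERERERERERESIiIiIiIiIiIiIiIiIiIiIhERERERERERERERERERERERERERERERERERERERERESIiIiIiIiIiIiIiIiIiIiIRERERERERERERERERERERERERERERERERERERERERESIiIiIiIiIiIiIiIiIiIiERERERERERERERERERERERERERERERERERERERERERESIiIiIiIiIiIiIiIiIiIhERERERERERERERERERERERERERERERERERERERERERESIiIiIiIiIiIiIiIiIiIRERERERERERERERERERERERERERERERERERERERERERESIiIiIiIiIiIiIiIiIiERERERERERERERERERERERERERERERERERERERERERERESIiIiIiIiIiIiIiIiIhERERERERERERERERERERERERERERERERERERERERERERESIiIiIiIiIiIiIiIiIRERERERERERERERERERERERERERERERERERERERERERERESIiIiIiIiIiIiIiIiIRERERERERERERERERERERERERERERERERERERERERERERESIiIiIiIiIiIiIiIiERERERERERERERERERERERERERERERERERERERERERERERESIiIiIiIiIiIiIiIhERERERERERERERERERERERERERERERERERERERERERERERESIiIiIiIiIiIiIiIRERERERERERERERERERERERERERERERERERERERERERERERESIiIiIiIiIiIiIiERERERERERERERERERERERERERERERERERERERERERERERERESIiIiIiIiIiIiIhERERERERERERERERERERERERERERERERERERERERERERERERESIiIiIiIiIiIiIRERERERERERERERERERERERERERERERERERERERERERERERERESIiIiIiIiIiIiERERERERERERERERERERERERERERERERERERERERERERERERERESIiIiIiIiIiIhERERERERERERERERERERERERERERERERERERERERERERERERERESIiIiIiIiIiIhERERERERERERERERERERERERERERERERERERERERERERERERERESIiIiIiIiIiIRERERERERERERERERERERERERERERERERERERERERERERERERERESIiIiIiIiIiERERERERERERERERERERERERERERERERERERERERERERERERERERESIiIiIiIiIhERERERERERERERERERERERERERERERERERERERERERERERERERERESIiIiIiIiIRERERERERERERERERERERERERERERERERERERERERERERERERERERESIiIiIiIiERERERERERERERERERERERERERERERERERERERERERERERERERERERESIiIiIiIhERERERERERERERERERERERERERERERERERERERERERERERERERERERESIiIiIiIhERERERERERERERERERERERERERERERERERERERERERERERERERERERESIiIiIiIRERERERERERERERERERERERERERERERERERERERERERERERERERERERESIiIiIiERERERERERERERERERERERERERERERERERERERERERERERERERERERERESIiIiIhERERERERERERERERERERERERERERERERERERERERERERERERERERERERESIiIiIRERERERERERERERERERERERERERERERERERERERERERERERERERERERERESIiIiERERERERERERERERERERERERERERERERERERERERERERERERERERERERERESIiIiERERERERERERERERERERERERERERERERERERERERERERERERERERERERERESIiIhERERERERERERERERERERERERERERERERERERERERERERERERERERERERERESIiIRERERERERERERERERERERERERERERERERERERERERERERERERERERERERERESIiERERERERERERERERERERERERERERERERERERERERERERERERERERERERERERESIhERERERERERERERERERERERERERERERERERERERERERERERERERERERERERERESIRERERERERERERERERERERERERERERERERERERERERERERERERERERERERERERESIRERERERERERERERERERERERERERERERERERERERERERERERERERERERERERERESEREREREREREREREREREREREREREREREREREREREREREREREREREREREREREREREREREREREREREREREREREREREREREREREREREREREREREREREREREREREREREREREQ=="/>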